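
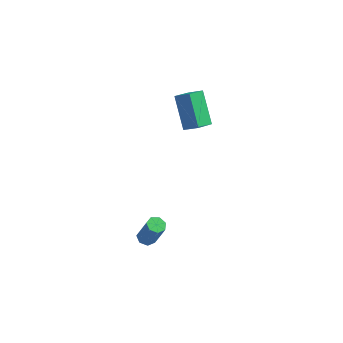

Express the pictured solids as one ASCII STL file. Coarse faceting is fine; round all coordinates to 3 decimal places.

solid 
facet normal -0.432 0.492 0.756
outer loop
vertex -2.101 2.914 3.665
vertex -1.267 2.887 4.159
vertex -1.769 3.976 3.163
endloop
endfacet
facet normal -0.860 0.028 -0.510
outer loop
vertex -0.853 2.933 1.561
vertex -2.101 2.914 3.665
vertex -1.769 3.976 3.163
endloop
endfacet
facet normal -0.433 0.492 0.756
outer loop
vertex -1.769 3.976 3.163
vertex -1.267 2.887 4.159
vertex -0.935 3.949 3.658
endloop
endfacet
facet normal 0.272 0.870 -0.411
outer loop
vertex -0.935 3.949 3.658
vertex -0.853 2.933 1.561
vertex -1.769 3.976 3.163
endloop
endfacet
facet normal -0.272 -0.870 0.411
outer loop
vertex -2.101 2.914 3.665
vertex -0.351 1.844 2.557
vertex -1.267 2.887 4.159
endloop
endfacet
facet normal -0.860 0.028 -0.510
outer loop
vertex -1.185 1.871 2.062
vertex -2.101 2.914 3.665
vertex -0.853 2.933 1.561
endloop
endfacet
facet normal -0.272 -0.870 0.411
outer loop
vertex -1.185 1.871 2.062
vertex -0.351 1.844 2.557
vertex -2.101 2.914 3.665
endloop
endfacet
facet normal 0.860 -0.028 0.510
outer loop
vertex -1.267 2.887 4.159
vertex -0.351 1.844 2.557
vertex -0.935 3.949 3.658
endloop
endfacet
facet normal 0.272 0.870 -0.411
outer loop
vertex -0.019 2.906 2.055
vertex -0.853 2.933 1.561
vertex -0.935 3.949 3.658
endloop
endfacet
facet normal 0.860 -0.028 0.510
outer loop
vertex -0.935 3.949 3.658
vertex -0.351 1.844 2.557
vertex -0.019 2.906 2.055
endloop
endfacet
facet normal 0.432 -0.492 -0.756
outer loop
vertex -0.019 2.906 2.055
vertex -1.185 1.871 2.062
vertex -0.853 2.933 1.561
endloop
endfacet
facet normal 0.432 -0.492 -0.755
outer loop
vertex -0.351 1.844 2.557
vertex -1.185 1.871 2.062
vertex -0.019 2.906 2.055
endloop
endfacet
facet normal -0.377 0.119 -0.919
outer loop
vertex -1.611 -1.99 -4.458
vertex -1.87 -1.546 -4.294
vertex -1.374 -1.588 -4.503
endloop
endfacet
facet normal 0.776 -0.500 -0.384
outer loop
vertex -1.611 -1.99 -4.458
vertex -1.374 -1.588 -4.503
vertex -0.95 -2.198 -2.851
endloop
endfacet
facet normal 0.777 -0.499 -0.384
outer loop
vertex -0.95 -2.198 -2.851
vertex -1.374 -1.588 -4.503
vertex -0.714 -1.796 -2.896
endloop
endfacet
facet normal 0.378 -0.119 0.918
outer loop
vertex -0.95 -2.198 -2.851
vertex -0.714 -1.796 -2.896
vertex -1.21 -1.754 -2.686
endloop
endfacet
facet normal -0.377 0.120 -0.918
outer loop
vertex -1.374 -1.588 -4.503
vertex -1.87 -1.546 -4.294
vertex -1.511 -1.154 -4.39
endloop
endfacet
facet normal 0.879 0.359 -0.314
outer loop
vertex -1.374 -1.588 -4.503
vertex -1.511 -1.154 -4.39
vertex -0.714 -1.796 -2.896
endloop
endfacet
facet normal 0.879 0.360 -0.314
outer loop
vertex -0.714 -1.796 -2.896
vertex -1.511 -1.154 -4.39
vertex -0.851 -1.363 -2.783
endloop
endfacet
facet normal 0.378 -0.120 0.918
outer loop
vertex -0.714 -1.796 -2.896
vertex -0.851 -1.363 -2.783
vertex -1.21 -1.754 -2.686
endloop
endfacet
facet normal -0.376 0.119 -0.919
outer loop
vertex -1.511 -1.154 -4.39
vertex -1.87 -1.546 -4.294
vertex -1.919 -1.015 -4.205
endloop
endfacet
facet normal 0.319 0.948 -0.008
outer loop
vertex -1.511 -1.154 -4.39
vertex -1.919 -1.015 -4.205
vertex -0.851 -1.363 -2.783
endloop
endfacet
facet normal 0.320 0.947 -0.008
outer loop
vertex -0.851 -1.363 -2.783
vertex -1.919 -1.015 -4.205
vertex -1.258 -1.224 -2.598
endloop
endfacet
facet normal 0.377 -0.118 0.919
outer loop
vertex -0.851 -1.363 -2.783
vertex -1.258 -1.224 -2.598
vertex -1.21 -1.754 -2.686
endloop
endfacet
facet normal -0.379 0.119 -0.918
outer loop
vertex -1.919 -1.015 -4.205
vertex -1.87 -1.546 -4.294
vertex -2.289 -1.276 -4.086
endloop
endfacet
facet normal -0.482 0.822 0.305
outer loop
vertex -1.919 -1.015 -4.205
vertex -2.289 -1.276 -4.086
vertex -1.258 -1.224 -2.598
endloop
endfacet
facet normal -0.480 0.823 0.304
outer loop
vertex -1.258 -1.224 -2.598
vertex -2.289 -1.276 -4.086
vertex -1.629 -1.484 -2.479
endloop
endfacet
facet normal 0.377 -0.118 0.918
outer loop
vertex -1.258 -1.224 -2.598
vertex -1.629 -1.484 -2.479
vertex -1.21 -1.754 -2.686
endloop
endfacet
facet normal -0.378 0.121 -0.918
outer loop
vertex -2.289 -1.276 -4.086
vertex -1.87 -1.546 -4.294
vertex -2.345 -1.74 -4.124
endloop
endfacet
facet normal -0.918 0.079 0.387
outer loop
vertex -2.289 -1.276 -4.086
vertex -2.345 -1.74 -4.124
vertex -1.629 -1.484 -2.479
endloop
endfacet
facet normal -0.919 0.077 0.388
outer loop
vertex -1.629 -1.484 -2.479
vertex -2.345 -1.74 -4.124
vertex -1.684 -1.948 -2.517
endloop
endfacet
facet normal 0.377 -0.120 0.919
outer loop
vertex -1.629 -1.484 -2.479
vertex -1.684 -1.948 -2.517
vertex -1.21 -1.754 -2.686
endloop
endfacet
facet normal -0.377 0.118 -0.919
outer loop
vertex -2.345 -1.74 -4.124
vertex -1.87 -1.546 -4.294
vertex -2.043 -2.058 -4.289
endloop
endfacet
facet normal -0.665 -0.725 0.180
outer loop
vertex -2.345 -1.74 -4.124
vertex -2.043 -2.058 -4.289
vertex -1.684 -1.948 -2.517
endloop
endfacet
facet normal -0.665 -0.725 0.180
outer loop
vertex -1.684 -1.948 -2.517
vertex -2.043 -2.058 -4.289
vertex -1.382 -2.266 -2.682
endloop
endfacet
facet normal 0.376 -0.119 0.919
outer loop
vertex -1.684 -1.948 -2.517
vertex -1.382 -2.266 -2.682
vertex -1.21 -1.754 -2.686
endloop
endfacet
facet normal -0.378 0.119 -0.918
outer loop
vertex -2.043 -2.058 -4.289
vertex -1.87 -1.546 -4.294
vertex -1.611 -1.99 -4.458
endloop
endfacet
facet normal 0.090 -0.982 -0.164
outer loop
vertex -2.043 -2.058 -4.289
vertex -1.611 -1.99 -4.458
vertex -1.382 -2.266 -2.682
endloop
endfacet
facet normal 0.090 -0.982 -0.164
outer loop
vertex -1.382 -2.266 -2.682
vertex -1.611 -1.99 -4.458
vertex -0.95 -2.198 -2.851
endloop
endfacet
facet normal 0.378 -0.120 0.918
outer loop
vertex -1.382 -2.266 -2.682
vertex -0.95 -2.198 -2.851
vertex -1.21 -1.754 -2.686
endloop
endfacet

endsolid


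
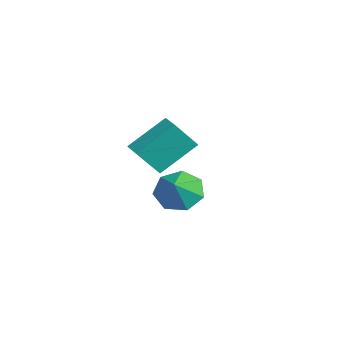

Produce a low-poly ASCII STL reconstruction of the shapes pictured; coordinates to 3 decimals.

solid 
facet normal -0.984 -0.177 -0.025
outer loop
vertex -1.983 -0.385 -0.19
vertex -2.299 1.19 1.067
vertex -2.127 0.591 -1.449
endloop
endfacet
facet normal 0.154 -0.772 -0.616
outer loop
vertex -1.241 0.75 -1.427
vertex -1.983 -0.385 -0.19
vertex -2.127 0.591 -1.449
endloop
endfacet
facet normal -0.984 -0.177 -0.025
outer loop
vertex -2.127 0.591 -1.449
vertex -2.299 1.19 1.067
vertex -2.442 2.166 -0.193
endloop
endfacet
facet normal -0.090 0.610 -0.787
outer loop
vertex -2.442 2.166 -0.193
vertex -1.241 0.75 -1.427
vertex -2.127 0.591 -1.449
endloop
endfacet
facet normal 0.090 -0.610 0.787
outer loop
vertex -1.983 -0.385 -0.19
vertex -1.413 1.349 1.089
vertex -2.299 1.19 1.067
endloop
endfacet
facet normal 0.155 -0.772 -0.616
outer loop
vertex -1.098 -0.226 -0.167
vertex -1.983 -0.385 -0.19
vertex -1.241 0.75 -1.427
endloop
endfacet
facet normal 0.089 -0.610 0.787
outer loop
vertex -1.098 -0.226 -0.167
vertex -1.413 1.349 1.089
vertex -1.983 -0.385 -0.19
endloop
endfacet
facet normal -0.154 0.773 0.616
outer loop
vertex -2.299 1.19 1.067
vertex -1.413 1.349 1.089
vertex -2.442 2.166 -0.193
endloop
endfacet
facet normal -0.089 0.610 -0.787
outer loop
vertex -1.557 2.325 -0.17
vertex -1.241 0.75 -1.427
vertex -2.442 2.166 -0.193
endloop
endfacet
facet normal -0.155 0.772 0.616
outer loop
vertex -2.442 2.166 -0.193
vertex -1.413 1.349 1.089
vertex -1.557 2.325 -0.17
endloop
endfacet
facet normal 0.984 0.177 0.025
outer loop
vertex -1.557 2.325 -0.17
vertex -1.098 -0.226 -0.167
vertex -1.241 0.75 -1.427
endloop
endfacet
facet normal 0.984 0.177 0.025
outer loop
vertex -1.413 1.349 1.089
vertex -1.098 -0.226 -0.167
vertex -1.557 2.325 -0.17
endloop
endfacet
facet normal -0.686 0.303 -0.661
outer loop
vertex 3.758 0.734 -0.909
vertex 3.059 0.573 -0.257
vertex 3.566 1.385 -0.411
endloop
endfacet
facet normal 0.966 0.257 0.036
outer loop
vertex 3.758 0.734 -0.909
vertex 3.566 1.385 -0.411
vertex 3.841 0.227 0.497
endloop
endfacet
facet normal -0.687 0.304 -0.660
outer loop
vertex 3.566 1.385 -0.411
vertex 3.059 0.573 -0.257
vertex 2.992 1.424 0.204
endloop
endfacet
facet normal 0.618 0.571 0.541
outer loop
vertex 3.566 1.385 -0.411
vertex 2.992 1.424 0.204
vertex 3.841 0.227 0.497
endloop
endfacet
facet normal -0.687 0.304 -0.660
outer loop
vertex 2.992 1.424 0.204
vertex 3.059 0.573 -0.257
vertex 2.468 0.822 0.472
endloop
endfacet
facet normal 0.119 0.315 0.941
outer loop
vertex 2.992 1.424 0.204
vertex 2.468 0.822 0.472
vertex 3.841 0.227 0.497
endloop
endfacet
facet normal -0.687 0.304 -0.660
outer loop
vertex 2.468 0.822 0.472
vertex 3.059 0.573 -0.257
vertex 2.389 0.033 0.191
endloop
endfacet
facet normal -0.155 -0.318 0.935
outer loop
vertex 2.468 0.822 0.472
vertex 2.389 0.033 0.191
vertex 3.841 0.227 0.497
endloop
endfacet
facet normal -0.686 0.303 -0.661
outer loop
vertex 2.389 0.033 0.191
vertex 3.059 0.573 -0.257
vertex 2.814 -0.35 -0.426
endloop
endfacet
facet normal 0.002 -0.849 0.528
outer loop
vertex 2.389 0.033 0.191
vertex 2.814 -0.35 -0.426
vertex 3.841 0.227 0.497
endloop
endfacet
facet normal -0.687 0.303 -0.661
outer loop
vertex 2.814 -0.35 -0.426
vertex 3.059 0.573 -0.257
vertex 3.423 -0.038 -0.916
endloop
endfacet
facet normal 0.472 -0.881 0.026
outer loop
vertex 2.814 -0.35 -0.426
vertex 3.423 -0.038 -0.916
vertex 3.841 0.227 0.497
endloop
endfacet
facet normal -0.686 0.304 -0.661
outer loop
vertex 3.423 -0.038 -0.916
vertex 3.059 0.573 -0.257
vertex 3.758 0.734 -0.909
endloop
endfacet
facet normal 0.901 -0.389 -0.193
outer loop
vertex 3.423 -0.038 -0.916
vertex 3.758 0.734 -0.909
vertex 3.841 0.227 0.497
endloop
endfacet

endsolid


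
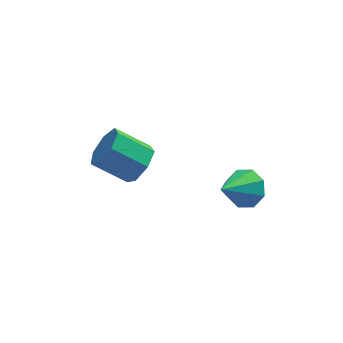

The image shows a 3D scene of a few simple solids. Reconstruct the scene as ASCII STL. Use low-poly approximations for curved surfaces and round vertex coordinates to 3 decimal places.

solid 
facet normal 0.603 0.496 -0.624
outer loop
vertex 3.455 0.809 1.089
vertex 3.127 0.372 0.425
vertex 2.933 1.109 0.823
endloop
endfacet
facet normal -0.170 0.472 0.865
outer loop
vertex 3.455 0.809 1.089
vertex 2.933 1.109 0.823
vertex 2.053 -0.512 1.535
endloop
endfacet
facet normal 0.604 0.496 -0.624
outer loop
vertex 2.933 1.109 0.823
vertex 3.127 0.372 0.425
vertex 2.525 0.977 0.323
endloop
endfacet
facet normal -0.704 0.569 0.425
outer loop
vertex 2.933 1.109 0.823
vertex 2.525 0.977 0.323
vertex 2.053 -0.512 1.535
endloop
endfacet
facet normal 0.604 0.496 -0.624
outer loop
vertex 2.525 0.977 0.323
vertex 3.127 0.372 0.425
vertex 2.47 0.491 -0.117
endloop
endfacet
facet normal -0.970 0.214 -0.115
outer loop
vertex 2.525 0.977 0.323
vertex 2.47 0.491 -0.117
vertex 2.053 -0.512 1.535
endloop
endfacet
facet normal 0.604 0.496 -0.623
outer loop
vertex 2.47 0.491 -0.117
vertex 3.127 0.372 0.425
vertex 2.8 -0.065 -0.24
endloop
endfacet
facet normal -0.812 -0.385 -0.439
outer loop
vertex 2.47 0.491 -0.117
vertex 2.8 -0.065 -0.24
vertex 2.053 -0.512 1.535
endloop
endfacet
facet normal 0.604 0.496 -0.623
outer loop
vertex 2.8 -0.065 -0.24
vertex 3.127 0.372 0.425
vertex 3.322 -0.365 0.027
endloop
endfacet
facet normal -0.322 -0.877 -0.356
outer loop
vertex 2.8 -0.065 -0.24
vertex 3.322 -0.365 0.027
vertex 2.053 -0.512 1.535
endloop
endfacet
facet normal 0.604 0.497 -0.624
outer loop
vertex 3.322 -0.365 0.027
vertex 3.127 0.372 0.425
vertex 3.73 -0.234 0.526
endloop
endfacet
facet normal 0.211 -0.974 0.083
outer loop
vertex 3.322 -0.365 0.027
vertex 3.73 -0.234 0.526
vertex 2.053 -0.512 1.535
endloop
endfacet
facet normal 0.603 0.496 -0.625
outer loop
vertex 3.73 -0.234 0.526
vertex 3.127 0.372 0.425
vertex 3.785 0.253 0.966
endloop
endfacet
facet normal 0.478 -0.618 0.624
outer loop
vertex 3.73 -0.234 0.526
vertex 3.785 0.253 0.966
vertex 2.053 -0.512 1.535
endloop
endfacet
facet normal 0.603 0.496 -0.624
outer loop
vertex 3.785 0.253 0.966
vertex 3.127 0.372 0.425
vertex 3.455 0.809 1.089
endloop
endfacet
facet normal 0.320 -0.020 0.947
outer loop
vertex 3.785 0.253 0.966
vertex 3.455 0.809 1.089
vertex 2.053 -0.512 1.535
endloop
endfacet
facet normal 0.792 -0.250 -0.557
outer loop
vertex -0.076 2.621 1.16
vertex -0.545 1.926 0.806
vertex -0.486 2.783 0.505
endloop
endfacet
facet normal 0.322 0.946 0.032
outer loop
vertex -0.076 2.621 1.16
vertex -0.486 2.783 0.505
vertex -1.366 3.029 2.069
endloop
endfacet
facet normal 0.322 0.946 0.032
outer loop
vertex -1.366 3.029 2.069
vertex -0.486 2.783 0.505
vertex -1.776 3.191 1.413
endloop
endfacet
facet normal -0.792 0.250 0.557
outer loop
vertex -1.366 3.029 2.069
vertex -1.776 3.191 1.413
vertex -1.835 2.334 1.714
endloop
endfacet
facet normal 0.792 -0.250 -0.557
outer loop
vertex -0.486 2.783 0.505
vertex -0.545 1.926 0.806
vertex -0.94 2.3 0.076
endloop
endfacet
facet normal -0.205 0.751 -0.628
outer loop
vertex -0.486 2.783 0.505
vertex -0.94 2.3 0.076
vertex -1.776 3.191 1.413
endloop
endfacet
facet normal -0.205 0.750 -0.628
outer loop
vertex -1.776 3.191 1.413
vertex -0.94 2.3 0.076
vertex -2.231 2.708 0.985
endloop
endfacet
facet normal -0.791 0.251 0.558
outer loop
vertex -1.776 3.191 1.413
vertex -2.231 2.708 0.985
vertex -1.835 2.334 1.714
endloop
endfacet
facet normal 0.792 -0.251 -0.557
outer loop
vertex -0.94 2.3 0.076
vertex -0.545 1.926 0.806
vertex -1.097 1.535 0.197
endloop
endfacet
facet normal -0.578 -0.010 -0.816
outer loop
vertex -0.94 2.3 0.076
vertex -1.097 1.535 0.197
vertex -2.231 2.708 0.985
endloop
endfacet
facet normal -0.578 -0.010 -0.816
outer loop
vertex -2.231 2.708 0.985
vertex -1.097 1.535 0.197
vertex -2.387 1.943 1.105
endloop
endfacet
facet normal -0.792 0.249 0.558
outer loop
vertex -2.231 2.708 0.985
vertex -2.387 1.943 1.105
vertex -1.835 2.334 1.714
endloop
endfacet
facet normal 0.792 -0.250 -0.557
outer loop
vertex -1.097 1.535 0.197
vertex -0.545 1.926 0.806
vertex -0.838 1.065 0.776
endloop
endfacet
facet normal -0.515 -0.763 -0.389
outer loop
vertex -1.097 1.535 0.197
vertex -0.838 1.065 0.776
vertex -2.387 1.943 1.105
endloop
endfacet
facet normal -0.515 -0.763 -0.389
outer loop
vertex -2.387 1.943 1.105
vertex -0.838 1.065 0.776
vertex -2.128 1.473 1.684
endloop
endfacet
facet normal -0.792 0.250 0.557
outer loop
vertex -2.387 1.943 1.105
vertex -2.128 1.473 1.684
vertex -1.835 2.334 1.714
endloop
endfacet
facet normal 0.792 -0.250 -0.557
outer loop
vertex -0.838 1.065 0.776
vertex -0.545 1.926 0.806
vertex -0.358 1.243 1.378
endloop
endfacet
facet normal -0.065 -0.942 0.330
outer loop
vertex -0.838 1.065 0.776
vertex -0.358 1.243 1.378
vertex -2.128 1.473 1.684
endloop
endfacet
facet normal -0.065 -0.942 0.330
outer loop
vertex -2.128 1.473 1.684
vertex -0.358 1.243 1.378
vertex -1.649 1.651 2.286
endloop
endfacet
facet normal -0.792 0.250 0.556
outer loop
vertex -2.128 1.473 1.684
vertex -1.649 1.651 2.286
vertex -1.835 2.334 1.714
endloop
endfacet
facet normal 0.792 -0.250 -0.557
outer loop
vertex -0.358 1.243 1.378
vertex -0.545 1.926 0.806
vertex -0.019 1.936 1.549
endloop
endfacet
facet normal 0.434 -0.410 0.802
outer loop
vertex -0.358 1.243 1.378
vertex -0.019 1.936 1.549
vertex -1.649 1.651 2.286
endloop
endfacet
facet normal 0.434 -0.411 0.802
outer loop
vertex -1.649 1.651 2.286
vertex -0.019 1.936 1.549
vertex -1.31 2.343 2.457
endloop
endfacet
facet normal -0.792 0.250 0.557
outer loop
vertex -1.649 1.651 2.286
vertex -1.31 2.343 2.457
vertex -1.835 2.334 1.714
endloop
endfacet
facet normal 0.792 -0.251 -0.557
outer loop
vertex -0.019 1.936 1.549
vertex -0.545 1.926 0.806
vertex -0.076 2.621 1.16
endloop
endfacet
facet normal 0.606 0.430 0.669
outer loop
vertex -0.019 1.936 1.549
vertex -0.076 2.621 1.16
vertex -1.31 2.343 2.457
endloop
endfacet
facet normal 0.607 0.428 0.669
outer loop
vertex -1.31 2.343 2.457
vertex -0.076 2.621 1.16
vertex -1.366 3.029 2.069
endloop
endfacet
facet normal -0.792 0.250 0.557
outer loop
vertex -1.31 2.343 2.457
vertex -1.366 3.029 2.069
vertex -1.835 2.334 1.714
endloop
endfacet

endsolid


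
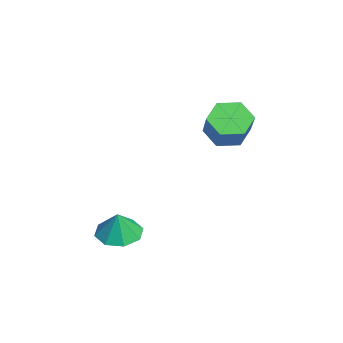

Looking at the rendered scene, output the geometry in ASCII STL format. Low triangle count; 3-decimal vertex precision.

solid 
facet normal -0.700 -0.053 -0.713
outer loop
vertex -0.78 3.009 0.979
vertex -1.433 3.463 1.586
vertex -0.854 4.006 0.977
endloop
endfacet
facet normal 0.711 0.051 -0.702
outer loop
vertex -0.78 3.009 0.979
vertex -0.854 4.006 0.977
vertex 0.465 3.103 2.247
endloop
endfacet
facet normal 0.711 0.052 -0.701
outer loop
vertex 0.465 3.103 2.247
vertex -0.854 4.006 0.977
vertex 0.391 4.1 2.246
endloop
endfacet
facet normal 0.700 0.053 0.712
outer loop
vertex 0.465 3.103 2.247
vertex 0.391 4.1 2.246
vertex -0.187 3.557 2.854
endloop
endfacet
facet normal -0.700 -0.053 -0.712
outer loop
vertex -0.854 4.006 0.977
vertex -1.433 3.463 1.586
vertex -1.506 4.46 1.584
endloop
endfacet
facet normal 0.292 0.889 -0.352
outer loop
vertex -0.854 4.006 0.977
vertex -1.506 4.46 1.584
vertex 0.391 4.1 2.246
endloop
endfacet
facet normal 0.292 0.889 -0.352
outer loop
vertex 0.391 4.1 2.246
vertex -1.506 4.46 1.584
vertex -0.261 4.554 2.853
endloop
endfacet
facet normal 0.700 0.053 0.712
outer loop
vertex 0.391 4.1 2.246
vertex -0.261 4.554 2.853
vertex -0.187 3.557 2.854
endloop
endfacet
facet normal -0.700 -0.053 -0.712
outer loop
vertex -1.506 4.46 1.584
vertex -1.433 3.463 1.586
vertex -2.085 3.917 2.193
endloop
endfacet
facet normal -0.419 0.838 0.349
outer loop
vertex -1.506 4.46 1.584
vertex -2.085 3.917 2.193
vertex -0.261 4.554 2.853
endloop
endfacet
facet normal -0.419 0.838 0.349
outer loop
vertex -0.261 4.554 2.853
vertex -2.085 3.917 2.193
vertex -0.84 4.011 3.461
endloop
endfacet
facet normal 0.699 0.053 0.713
outer loop
vertex -0.261 4.554 2.853
vertex -0.84 4.011 3.461
vertex -0.187 3.557 2.854
endloop
endfacet
facet normal -0.700 -0.053 -0.712
outer loop
vertex -2.085 3.917 2.193
vertex -1.433 3.463 1.586
vertex -2.011 2.92 2.194
endloop
endfacet
facet normal -0.711 -0.052 0.702
outer loop
vertex -2.085 3.917 2.193
vertex -2.011 2.92 2.194
vertex -0.84 4.011 3.461
endloop
endfacet
facet normal -0.711 -0.051 0.701
outer loop
vertex -0.84 4.011 3.461
vertex -2.011 2.92 2.194
vertex -0.766 3.014 3.463
endloop
endfacet
facet normal 0.700 0.053 0.713
outer loop
vertex -0.84 4.011 3.461
vertex -0.766 3.014 3.463
vertex -0.187 3.557 2.854
endloop
endfacet
facet normal -0.700 -0.053 -0.712
outer loop
vertex -2.011 2.92 2.194
vertex -1.433 3.463 1.586
vertex -1.359 2.466 1.587
endloop
endfacet
facet normal -0.292 -0.889 0.352
outer loop
vertex -2.011 2.92 2.194
vertex -1.359 2.466 1.587
vertex -0.766 3.014 3.463
endloop
endfacet
facet normal -0.292 -0.889 0.352
outer loop
vertex -0.766 3.014 3.463
vertex -1.359 2.466 1.587
vertex -0.114 2.56 2.856
endloop
endfacet
facet normal 0.700 0.053 0.712
outer loop
vertex -0.766 3.014 3.463
vertex -0.114 2.56 2.856
vertex -0.187 3.557 2.854
endloop
endfacet
facet normal -0.699 -0.053 -0.713
outer loop
vertex -1.359 2.466 1.587
vertex -1.433 3.463 1.586
vertex -0.78 3.009 0.979
endloop
endfacet
facet normal 0.419 -0.838 -0.349
outer loop
vertex -1.359 2.466 1.587
vertex -0.78 3.009 0.979
vertex -0.114 2.56 2.856
endloop
endfacet
facet normal 0.419 -0.838 -0.349
outer loop
vertex -0.114 2.56 2.856
vertex -0.78 3.009 0.979
vertex 0.465 3.103 2.247
endloop
endfacet
facet normal 0.700 0.053 0.712
outer loop
vertex -0.114 2.56 2.856
vertex 0.465 3.103 2.247
vertex -0.187 3.557 2.854
endloop
endfacet
facet normal -0.296 0.034 -0.955
outer loop
vertex 4.25 -0.147 -1.697
vertex 3.732 -0.968 -1.566
vertex 3.547 -0.01 -1.474
endloop
endfacet
facet normal 0.322 0.780 0.536
outer loop
vertex 4.25 -0.147 -1.697
vertex 3.547 -0.01 -1.474
vertex 4.108 -1.012 -0.354
endloop
endfacet
facet normal -0.296 0.034 -0.954
outer loop
vertex 3.547 -0.01 -1.474
vertex 3.732 -0.968 -1.566
vertex 2.953 -0.435 -1.305
endloop
endfacet
facet normal -0.262 0.650 0.713
outer loop
vertex 3.547 -0.01 -1.474
vertex 2.953 -0.435 -1.305
vertex 4.108 -1.012 -0.354
endloop
endfacet
facet normal -0.296 0.035 -0.955
outer loop
vertex 2.953 -0.435 -1.305
vertex 3.732 -0.968 -1.566
vertex 2.814 -1.172 -1.289
endloop
endfacet
facet normal -0.591 0.129 0.796
outer loop
vertex 2.953 -0.435 -1.305
vertex 2.814 -1.172 -1.289
vertex 4.108 -1.012 -0.354
endloop
endfacet
facet normal -0.296 0.034 -0.955
outer loop
vertex 2.814 -1.172 -1.289
vertex 3.732 -0.968 -1.566
vertex 3.214 -1.79 -1.435
endloop
endfacet
facet normal -0.474 -0.481 0.738
outer loop
vertex 2.814 -1.172 -1.289
vertex 3.214 -1.79 -1.435
vertex 4.108 -1.012 -0.354
endloop
endfacet
facet normal -0.296 0.034 -0.955
outer loop
vertex 3.214 -1.79 -1.435
vertex 3.732 -0.968 -1.566
vertex 3.917 -1.926 -1.658
endloop
endfacet
facet normal 0.023 -0.820 0.572
outer loop
vertex 3.214 -1.79 -1.435
vertex 3.917 -1.926 -1.658
vertex 4.108 -1.012 -0.354
endloop
endfacet
facet normal -0.296 0.035 -0.955
outer loop
vertex 3.917 -1.926 -1.658
vertex 3.732 -0.968 -1.566
vertex 4.512 -1.501 -1.827
endloop
endfacet
facet normal 0.606 -0.691 0.395
outer loop
vertex 3.917 -1.926 -1.658
vertex 4.512 -1.501 -1.827
vertex 4.108 -1.012 -0.354
endloop
endfacet
facet normal -0.296 0.035 -0.955
outer loop
vertex 4.512 -1.501 -1.827
vertex 3.732 -0.968 -1.566
vertex 4.65 -0.764 -1.843
endloop
endfacet
facet normal 0.935 -0.168 0.312
outer loop
vertex 4.512 -1.501 -1.827
vertex 4.65 -0.764 -1.843
vertex 4.108 -1.012 -0.354
endloop
endfacet
facet normal -0.296 0.034 -0.955
outer loop
vertex 4.65 -0.764 -1.843
vertex 3.732 -0.968 -1.566
vertex 4.25 -0.147 -1.697
endloop
endfacet
facet normal 0.817 0.442 0.371
outer loop
vertex 4.65 -0.764 -1.843
vertex 4.25 -0.147 -1.697
vertex 4.108 -1.012 -0.354
endloop
endfacet

endsolid


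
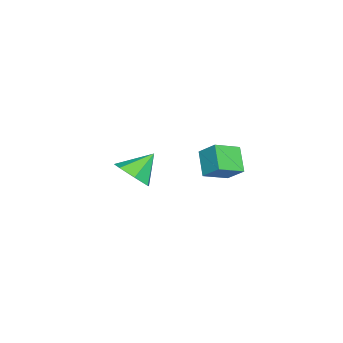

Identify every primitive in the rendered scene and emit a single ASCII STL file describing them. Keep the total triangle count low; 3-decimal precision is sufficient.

solid 
facet normal -0.697 0.613 -0.372
outer loop
vertex 0.48 2.32 2.067
vertex 0.799 3.141 2.822
vertex 1.387 2.801 1.16
endloop
endfacet
facet normal -0.276 -0.707 -0.651
outer loop
vertex 2.321 1.979 1.658
vertex 0.48 2.32 2.067
vertex 1.387 2.801 1.16
endloop
endfacet
facet normal -0.697 0.614 -0.372
outer loop
vertex 1.387 2.801 1.16
vertex 0.799 3.141 2.822
vertex 1.707 3.622 1.915
endloop
endfacet
facet normal 0.662 0.351 -0.662
outer loop
vertex 1.707 3.622 1.915
vertex 2.321 1.979 1.658
vertex 1.387 2.801 1.16
endloop
endfacet
facet normal -0.662 -0.351 0.662
outer loop
vertex 0.48 2.32 2.067
vertex 1.733 2.319 3.32
vertex 0.799 3.141 2.822
endloop
endfacet
facet normal -0.276 -0.707 -0.651
outer loop
vertex 1.413 1.498 2.565
vertex 0.48 2.32 2.067
vertex 2.321 1.979 1.658
endloop
endfacet
facet normal -0.662 -0.351 0.662
outer loop
vertex 1.413 1.498 2.565
vertex 1.733 2.319 3.32
vertex 0.48 2.32 2.067
endloop
endfacet
facet normal 0.275 0.707 0.651
outer loop
vertex 0.799 3.141 2.822
vertex 1.733 2.319 3.32
vertex 1.707 3.622 1.915
endloop
endfacet
facet normal 0.662 0.351 -0.662
outer loop
vertex 2.64 2.8 2.413
vertex 2.321 1.979 1.658
vertex 1.707 3.622 1.915
endloop
endfacet
facet normal 0.276 0.707 0.651
outer loop
vertex 1.707 3.622 1.915
vertex 1.733 2.319 3.32
vertex 2.64 2.8 2.413
endloop
endfacet
facet normal 0.697 -0.613 0.372
outer loop
vertex 2.64 2.8 2.413
vertex 1.413 1.498 2.565
vertex 2.321 1.979 1.658
endloop
endfacet
facet normal 0.697 -0.613 0.372
outer loop
vertex 1.733 2.319 3.32
vertex 1.413 1.498 2.565
vertex 2.64 2.8 2.413
endloop
endfacet
facet normal 0.583 -0.457 -0.672
outer loop
vertex -1.47 -3.236 -0.981
vertex -2.078 -2.86 -1.764
vertex -1.222 -2.418 -1.322
endloop
endfacet
facet normal 0.364 0.262 0.894
outer loop
vertex -1.47 -3.236 -0.981
vertex -1.222 -2.418 -1.322
vertex -3.022 -2.12 -0.676
endloop
endfacet
facet normal 0.583 -0.457 -0.672
outer loop
vertex -1.222 -2.418 -1.322
vertex -2.078 -2.86 -1.764
vertex -1.618 -1.933 -1.995
endloop
endfacet
facet normal 0.297 0.849 0.437
outer loop
vertex -1.222 -2.418 -1.322
vertex -1.618 -1.933 -1.995
vertex -3.022 -2.12 -0.676
endloop
endfacet
facet normal 0.583 -0.457 -0.672
outer loop
vertex -1.618 -1.933 -1.995
vertex -2.078 -2.86 -1.764
vertex -2.361 -2.146 -2.495
endloop
endfacet
facet normal -0.216 0.972 -0.093
outer loop
vertex -1.618 -1.933 -1.995
vertex -2.361 -2.146 -2.495
vertex -3.022 -2.12 -0.676
endloop
endfacet
facet normal 0.583 -0.457 -0.672
outer loop
vertex -2.361 -2.146 -2.495
vertex -2.078 -2.86 -1.764
vertex -2.89 -2.897 -2.444
endloop
endfacet
facet normal -0.790 0.537 -0.295
outer loop
vertex -2.361 -2.146 -2.495
vertex -2.89 -2.897 -2.444
vertex -3.022 -2.12 -0.676
endloop
endfacet
facet normal 0.583 -0.457 -0.671
outer loop
vertex -2.89 -2.897 -2.444
vertex -2.078 -2.86 -1.764
vertex -2.808 -3.619 -1.881
endloop
endfacet
facet normal -0.992 -0.127 -0.018
outer loop
vertex -2.89 -2.897 -2.444
vertex -2.808 -3.619 -1.881
vertex -3.022 -2.12 -0.676
endloop
endfacet
facet normal 0.583 -0.457 -0.672
outer loop
vertex -2.808 -3.619 -1.881
vertex -2.078 -2.86 -1.764
vertex -2.176 -3.771 -1.23
endloop
endfacet
facet normal -0.670 -0.521 0.529
outer loop
vertex -2.808 -3.619 -1.881
vertex -2.176 -3.771 -1.23
vertex -3.022 -2.12 -0.676
endloop
endfacet
facet normal 0.583 -0.457 -0.672
outer loop
vertex -2.176 -3.771 -1.23
vertex -2.078 -2.86 -1.764
vertex -1.47 -3.236 -0.981
endloop
endfacet
facet normal -0.066 -0.348 0.935
outer loop
vertex -2.176 -3.771 -1.23
vertex -1.47 -3.236 -0.981
vertex -3.022 -2.12 -0.676
endloop
endfacet

endsolid


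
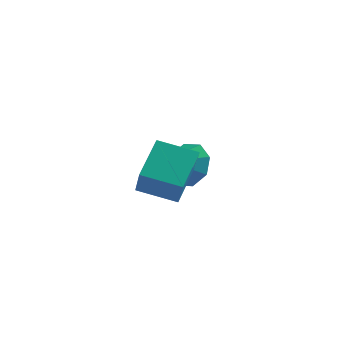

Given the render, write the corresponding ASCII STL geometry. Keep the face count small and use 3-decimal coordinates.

solid 
facet normal 0.393 0.784 -0.480
outer loop
vertex -1.955 3.591 0.183
vertex -2.795 3.66 -0.392
vertex -2.496 4.056 0.5
endloop
endfacet
facet normal 0.259 -0.320 0.911
outer loop
vertex -1.955 3.591 0.183
vertex -2.496 4.056 0.5
vertex -3.305 2.64 0.232
endloop
endfacet
facet normal 0.391 0.785 -0.480
outer loop
vertex -2.496 4.056 0.5
vertex -2.795 3.66 -0.392
vertex -3.213 4.288 0.295
endloop
endfacet
facet normal -0.281 -0.021 0.959
outer loop
vertex -2.496 4.056 0.5
vertex -3.213 4.288 0.295
vertex -3.305 2.64 0.232
endloop
endfacet
facet normal 0.392 0.785 -0.479
outer loop
vertex -3.213 4.288 0.295
vertex -2.795 3.66 -0.392
vertex -3.685 4.153 -0.312
endloop
endfacet
facet normal -0.791 0.021 0.611
outer loop
vertex -3.213 4.288 0.295
vertex -3.685 4.153 -0.312
vertex -3.305 2.64 0.232
endloop
endfacet
facet normal 0.392 0.785 -0.479
outer loop
vertex -3.685 4.153 -0.312
vertex -2.795 3.66 -0.392
vertex -3.635 3.729 -0.966
endloop
endfacet
facet normal -0.973 -0.220 0.068
outer loop
vertex -3.685 4.153 -0.312
vertex -3.635 3.729 -0.966
vertex -3.305 2.64 0.232
endloop
endfacet
facet normal 0.392 0.785 -0.480
outer loop
vertex -3.635 3.729 -0.966
vertex -2.795 3.66 -0.392
vertex -3.094 3.265 -1.283
endloop
endfacet
facet normal -0.719 -0.601 -0.348
outer loop
vertex -3.635 3.729 -0.966
vertex -3.094 3.265 -1.283
vertex -3.305 2.64 0.232
endloop
endfacet
facet normal 0.392 0.785 -0.480
outer loop
vertex -3.094 3.265 -1.283
vertex -2.795 3.66 -0.392
vertex -2.377 3.032 -1.078
endloop
endfacet
facet normal -0.179 -0.900 -0.396
outer loop
vertex -3.094 3.265 -1.283
vertex -2.377 3.032 -1.078
vertex -3.305 2.64 0.232
endloop
endfacet
facet normal 0.393 0.785 -0.479
outer loop
vertex -2.377 3.032 -1.078
vertex -2.795 3.66 -0.392
vertex -1.906 3.167 -0.471
endloop
endfacet
facet normal 0.331 -0.942 -0.047
outer loop
vertex -2.377 3.032 -1.078
vertex -1.906 3.167 -0.471
vertex -3.305 2.64 0.232
endloop
endfacet
facet normal 0.393 0.785 -0.479
outer loop
vertex -1.906 3.167 -0.471
vertex -2.795 3.66 -0.392
vertex -1.955 3.591 0.183
endloop
endfacet
facet normal 0.513 -0.702 0.494
outer loop
vertex -1.906 3.167 -0.471
vertex -1.955 3.591 0.183
vertex -3.305 2.64 0.232
endloop
endfacet
facet normal -0.324 0.545 -0.773
outer loop
vertex -2.991 0.86 1.327
vertex -1.563 1.118 0.91
vertex -3.023 -0.535 0.357
endloop
endfacet
facet normal -0.946 -0.171 0.277
outer loop
vertex -2.497 -1.418 1.61
vertex -2.991 0.86 1.327
vertex -3.023 -0.535 0.357
endloop
endfacet
facet normal -0.324 0.545 -0.774
outer loop
vertex -3.023 -0.535 0.357
vertex -1.563 1.118 0.91
vertex -1.594 -0.278 -0.06
endloop
endfacet
facet normal -0.019 -0.821 -0.571
outer loop
vertex -1.594 -0.278 -0.06
vertex -2.497 -1.418 1.61
vertex -3.023 -0.535 0.357
endloop
endfacet
facet normal 0.018 0.821 0.571
outer loop
vertex -2.991 0.86 1.327
vertex -1.037 0.235 2.163
vertex -1.563 1.118 0.91
endloop
endfacet
facet normal -0.946 -0.171 0.276
outer loop
vertex -2.466 -0.022 2.58
vertex -2.991 0.86 1.327
vertex -2.497 -1.418 1.61
endloop
endfacet
facet normal 0.019 0.821 0.570
outer loop
vertex -2.466 -0.022 2.58
vertex -1.037 0.235 2.163
vertex -2.991 0.86 1.327
endloop
endfacet
facet normal 0.946 0.171 -0.276
outer loop
vertex -1.563 1.118 0.91
vertex -1.037 0.235 2.163
vertex -1.594 -0.278 -0.06
endloop
endfacet
facet normal -0.018 -0.821 -0.570
outer loop
vertex -1.069 -1.16 1.193
vertex -2.497 -1.418 1.61
vertex -1.594 -0.278 -0.06
endloop
endfacet
facet normal 0.946 0.170 -0.276
outer loop
vertex -1.594 -0.278 -0.06
vertex -1.037 0.235 2.163
vertex -1.069 -1.16 1.193
endloop
endfacet
facet normal 0.324 -0.545 0.773
outer loop
vertex -1.069 -1.16 1.193
vertex -2.466 -0.022 2.58
vertex -2.497 -1.418 1.61
endloop
endfacet
facet normal 0.324 -0.545 0.773
outer loop
vertex -1.037 0.235 2.163
vertex -2.466 -0.022 2.58
vertex -1.069 -1.16 1.193
endloop
endfacet

endsolid


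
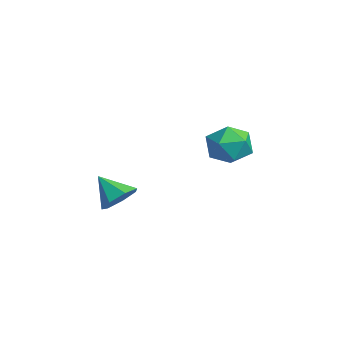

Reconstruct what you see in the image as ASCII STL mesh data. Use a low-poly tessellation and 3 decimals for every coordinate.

solid 
facet normal -0.415 0.347 0.841
outer loop
vertex 0.494 4.773 -1.16
vertex -0.245 3.968 -1.192
vertex 0.702 3.821 -0.664
endloop
endfacet
facet normal 0.284 0.491 0.824
outer loop
vertex 0.494 4.773 -1.16
vertex 0.702 3.821 -0.664
vertex 1.488 4.323 -1.234
endloop
endfacet
facet normal 0.415 0.878 0.238
outer loop
vertex 0.494 4.773 -1.16
vertex 1.488 4.323 -1.234
vertex 1.027 4.78 -2.115
endloop
endfacet
facet normal -0.203 0.974 -0.106
outer loop
vertex 0.494 4.773 -1.16
vertex 1.027 4.78 -2.115
vertex -0.044 4.56 -2.088
endloop
endfacet
facet normal -0.715 0.646 0.266
outer loop
vertex 0.494 4.773 -1.16
vertex -0.044 4.56 -2.088
vertex -0.245 3.968 -1.192
endloop
endfacet
facet normal 0.634 -0.128 0.762
outer loop
vertex 1.488 4.323 -1.234
vertex 0.702 3.821 -0.664
vertex 1.364 3.24 -1.312
endloop
endfacet
facet normal -0.496 -0.359 0.790
outer loop
vertex 0.702 3.821 -0.664
vertex -0.245 3.968 -1.192
vertex 0.293 3.02 -1.285
endloop
endfacet
facet normal -0.983 0.123 -0.139
outer loop
vertex -0.245 3.968 -1.192
vertex -0.044 4.56 -2.088
vertex -0.168 3.477 -2.166
endloop
endfacet
facet normal -0.153 0.653 -0.742
outer loop
vertex -0.044 4.56 -2.088
vertex 1.027 4.78 -2.115
vertex 0.618 3.979 -2.736
endloop
endfacet
facet normal 0.847 0.499 -0.184
outer loop
vertex 1.027 4.78 -2.115
vertex 1.488 4.323 -1.234
vertex 1.565 3.832 -2.208
endloop
endfacet
facet normal 0.203 -0.974 0.106
outer loop
vertex 0.826 3.027 -2.24
vertex 1.364 3.24 -1.312
vertex 0.293 3.02 -1.285
endloop
endfacet
facet normal -0.415 -0.878 -0.238
outer loop
vertex 0.826 3.027 -2.24
vertex 0.293 3.02 -1.285
vertex -0.168 3.477 -2.166
endloop
endfacet
facet normal -0.284 -0.491 -0.824
outer loop
vertex 0.826 3.027 -2.24
vertex -0.168 3.477 -2.166
vertex 0.618 3.979 -2.736
endloop
endfacet
facet normal 0.415 -0.347 -0.841
outer loop
vertex 0.826 3.027 -2.24
vertex 0.618 3.979 -2.736
vertex 1.565 3.832 -2.208
endloop
endfacet
facet normal 0.715 -0.646 -0.266
outer loop
vertex 0.826 3.027 -2.24
vertex 1.565 3.832 -2.208
vertex 1.364 3.24 -1.312
endloop
endfacet
facet normal 0.153 -0.653 0.742
outer loop
vertex 0.293 3.02 -1.285
vertex 1.364 3.24 -1.312
vertex 0.702 3.821 -0.664
endloop
endfacet
facet normal -0.847 -0.499 0.184
outer loop
vertex -0.168 3.477 -2.166
vertex 0.293 3.02 -1.285
vertex -0.245 3.968 -1.192
endloop
endfacet
facet normal -0.634 0.128 -0.762
outer loop
vertex 0.618 3.979 -2.736
vertex -0.168 3.477 -2.166
vertex -0.044 4.56 -2.088
endloop
endfacet
facet normal 0.496 0.359 -0.790
outer loop
vertex 1.565 3.832 -2.208
vertex 0.618 3.979 -2.736
vertex 1.027 4.78 -2.115
endloop
endfacet
facet normal 0.983 -0.123 0.139
outer loop
vertex 1.364 3.24 -1.312
vertex 1.565 3.832 -2.208
vertex 1.488 4.323 -1.234
endloop
endfacet
facet normal 0.572 0.458 -0.680
outer loop
vertex 3.04 -1.658 -3.291
vertex 2.395 -1.078 -3.443
vertex 3.051 -1.029 -2.858
endloop
endfacet
facet normal 0.444 -0.513 0.734
outer loop
vertex 3.04 -1.658 -3.291
vertex 3.051 -1.029 -2.858
vertex 1.565 -1.742 -2.457
endloop
endfacet
facet normal 0.572 0.459 -0.680
outer loop
vertex 3.051 -1.029 -2.858
vertex 2.395 -1.078 -3.443
vertex 2.568 -0.437 -2.865
endloop
endfacet
facet normal 0.184 0.162 0.970
outer loop
vertex 3.051 -1.029 -2.858
vertex 2.568 -0.437 -2.865
vertex 1.565 -1.742 -2.457
endloop
endfacet
facet normal 0.573 0.458 -0.679
outer loop
vertex 2.568 -0.437 -2.865
vertex 2.395 -1.078 -3.443
vertex 1.956 -0.328 -3.308
endloop
endfacet
facet normal -0.423 0.550 0.720
outer loop
vertex 2.568 -0.437 -2.865
vertex 1.956 -0.328 -3.308
vertex 1.565 -1.742 -2.457
endloop
endfacet
facet normal 0.573 0.458 -0.680
outer loop
vertex 1.956 -0.328 -3.308
vertex 2.395 -1.078 -3.443
vertex 1.674 -0.783 -3.852
endloop
endfacet
facet normal -0.917 0.359 0.175
outer loop
vertex 1.956 -0.328 -3.308
vertex 1.674 -0.783 -3.852
vertex 1.565 -1.742 -2.457
endloop
endfacet
facet normal 0.573 0.458 -0.680
outer loop
vertex 1.674 -0.783 -3.852
vertex 2.395 -1.078 -3.443
vertex 1.936 -1.461 -4.088
endloop
endfacet
facet normal -0.928 -0.269 -0.257
outer loop
vertex 1.674 -0.783 -3.852
vertex 1.936 -1.461 -4.088
vertex 1.565 -1.742 -2.457
endloop
endfacet
facet normal 0.573 0.458 -0.680
outer loop
vertex 1.936 -1.461 -4.088
vertex 2.395 -1.078 -3.443
vertex 2.543 -1.85 -3.838
endloop
endfacet
facet normal -0.447 -0.859 -0.250
outer loop
vertex 1.936 -1.461 -4.088
vertex 2.543 -1.85 -3.838
vertex 1.565 -1.742 -2.457
endloop
endfacet
facet normal 0.572 0.458 -0.681
outer loop
vertex 2.543 -1.85 -3.838
vertex 2.395 -1.078 -3.443
vertex 3.04 -1.658 -3.291
endloop
endfacet
facet normal 0.163 -0.968 0.191
outer loop
vertex 2.543 -1.85 -3.838
vertex 3.04 -1.658 -3.291
vertex 1.565 -1.742 -2.457
endloop
endfacet

endsolid


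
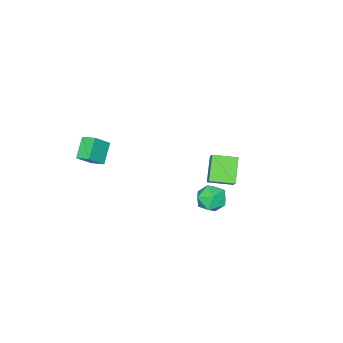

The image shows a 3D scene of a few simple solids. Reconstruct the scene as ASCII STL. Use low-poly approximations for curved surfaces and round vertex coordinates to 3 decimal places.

solid 
facet normal -0.699 0.157 -0.698
outer loop
vertex 2.253 -3.668 3.231
vertex 2.139 -2.858 3.528
vertex 3.195 -3.226 2.387
endloop
endfacet
facet normal 0.131 -0.931 -0.342
outer loop
vertex 4.061 -3.422 3.252
vertex 2.253 -3.668 3.231
vertex 3.195 -3.226 2.387
endloop
endfacet
facet normal -0.699 0.157 -0.698
outer loop
vertex 3.195 -3.226 2.387
vertex 2.139 -2.858 3.528
vertex 3.081 -2.416 2.684
endloop
endfacet
facet normal 0.703 0.330 -0.630
outer loop
vertex 3.081 -2.416 2.684
vertex 4.061 -3.422 3.252
vertex 3.195 -3.226 2.387
endloop
endfacet
facet normal -0.703 -0.330 0.630
outer loop
vertex 2.253 -3.668 3.231
vertex 3.005 -3.054 4.393
vertex 2.139 -2.858 3.528
endloop
endfacet
facet normal 0.131 -0.931 -0.342
outer loop
vertex 3.119 -3.864 4.096
vertex 2.253 -3.668 3.231
vertex 4.061 -3.422 3.252
endloop
endfacet
facet normal -0.703 -0.330 0.630
outer loop
vertex 3.119 -3.864 4.096
vertex 3.005 -3.054 4.393
vertex 2.253 -3.668 3.231
endloop
endfacet
facet normal -0.131 0.931 0.342
outer loop
vertex 2.139 -2.858 3.528
vertex 3.005 -3.054 4.393
vertex 3.081 -2.416 2.684
endloop
endfacet
facet normal 0.703 0.330 -0.630
outer loop
vertex 3.947 -2.612 3.549
vertex 4.061 -3.422 3.252
vertex 3.081 -2.416 2.684
endloop
endfacet
facet normal -0.131 0.931 0.342
outer loop
vertex 3.081 -2.416 2.684
vertex 3.005 -3.054 4.393
vertex 3.947 -2.612 3.549
endloop
endfacet
facet normal 0.699 -0.157 0.698
outer loop
vertex 3.947 -2.612 3.549
vertex 3.119 -3.864 4.096
vertex 4.061 -3.422 3.252
endloop
endfacet
facet normal 0.699 -0.157 0.698
outer loop
vertex 3.005 -3.054 4.393
vertex 3.119 -3.864 4.096
vertex 3.947 -2.612 3.549
endloop
endfacet
facet normal -0.644 0.750 -0.150
outer loop
vertex -4.654 0.003 -0.66
vertex -4.227 0.509 0.036
vertex -3.607 0.676 -1.789
endloop
endfacet
facet normal -0.444 -0.526 -0.725
outer loop
vertex -2.693 -0.389 -1.576
vertex -4.654 0.003 -0.66
vertex -3.607 0.676 -1.789
endloop
endfacet
facet normal -0.644 0.750 -0.150
outer loop
vertex -3.607 0.676 -1.789
vertex -4.227 0.509 0.036
vertex -3.181 1.181 -1.094
endloop
endfacet
facet normal 0.623 0.400 -0.672
outer loop
vertex -3.181 1.181 -1.094
vertex -2.693 -0.389 -1.576
vertex -3.607 0.676 -1.789
endloop
endfacet
facet normal -0.623 -0.400 0.673
outer loop
vertex -4.654 0.003 -0.66
vertex -3.313 -0.556 0.249
vertex -4.227 0.509 0.036
endloop
endfacet
facet normal -0.444 -0.527 -0.724
outer loop
vertex -3.739 -1.061 -0.446
vertex -4.654 0.003 -0.66
vertex -2.693 -0.389 -1.576
endloop
endfacet
facet normal -0.623 -0.400 0.672
outer loop
vertex -3.739 -1.061 -0.446
vertex -3.313 -0.556 0.249
vertex -4.654 0.003 -0.66
endloop
endfacet
facet normal 0.445 0.526 0.725
outer loop
vertex -4.227 0.509 0.036
vertex -3.313 -0.556 0.249
vertex -3.181 1.181 -1.094
endloop
endfacet
facet normal 0.622 0.400 -0.673
outer loop
vertex -2.266 0.117 -0.88
vertex -2.693 -0.389 -1.576
vertex -3.181 1.181 -1.094
endloop
endfacet
facet normal 0.443 0.527 0.725
outer loop
vertex -3.181 1.181 -1.094
vertex -3.313 -0.556 0.249
vertex -2.266 0.117 -0.88
endloop
endfacet
facet normal 0.644 -0.750 0.150
outer loop
vertex -2.266 0.117 -0.88
vertex -3.739 -1.061 -0.446
vertex -2.693 -0.389 -1.576
endloop
endfacet
facet normal 0.644 -0.750 0.150
outer loop
vertex -3.313 -0.556 0.249
vertex -3.739 -1.061 -0.446
vertex -2.266 0.117 -0.88
endloop
endfacet
facet normal -0.118 0.831 0.544
outer loop
vertex -0.233 2.887 0.197
vertex -0.75 2.417 0.803
vertex 0.166 2.47 0.921
endloop
endfacet
facet normal 0.509 0.837 0.202
outer loop
vertex -0.233 2.887 0.197
vertex 0.166 2.47 0.921
vertex 0.564 2.429 0.086
endloop
endfacet
facet normal 0.379 0.780 -0.497
outer loop
vertex -0.233 2.887 0.197
vertex 0.564 2.429 0.086
vertex -0.106 2.351 -0.547
endloop
endfacet
facet normal -0.328 0.739 -0.588
outer loop
vertex -0.233 2.887 0.197
vertex -0.106 2.351 -0.547
vertex -0.919 2.343 -0.104
endloop
endfacet
facet normal -0.635 0.770 0.056
outer loop
vertex -0.233 2.887 0.197
vertex -0.919 2.343 -0.104
vertex -0.75 2.417 0.803
endloop
endfacet
facet normal 0.876 0.261 0.405
outer loop
vertex 0.564 2.429 0.086
vertex 0.166 2.47 0.921
vertex 0.539 1.677 0.624
endloop
endfacet
facet normal -0.138 0.250 0.958
outer loop
vertex 0.166 2.47 0.921
vertex -0.75 2.417 0.803
vertex -0.274 1.669 1.067
endloop
endfacet
facet normal -0.974 0.153 0.169
outer loop
vertex -0.75 2.417 0.803
vertex -0.919 2.343 -0.104
vertex -0.944 1.591 0.434
endloop
endfacet
facet normal -0.477 0.103 -0.873
outer loop
vertex -0.919 2.343 -0.104
vertex -0.106 2.351 -0.547
vertex -0.546 1.55 -0.401
endloop
endfacet
facet normal 0.667 0.168 -0.726
outer loop
vertex -0.106 2.351 -0.547
vertex 0.564 2.429 0.086
vertex 0.37 1.603 -0.283
endloop
endfacet
facet normal 0.328 -0.739 0.588
outer loop
vertex -0.147 1.133 0.323
vertex 0.539 1.677 0.624
vertex -0.274 1.669 1.067
endloop
endfacet
facet normal -0.379 -0.780 0.497
outer loop
vertex -0.147 1.133 0.323
vertex -0.274 1.669 1.067
vertex -0.944 1.591 0.434
endloop
endfacet
facet normal -0.509 -0.837 -0.202
outer loop
vertex -0.147 1.133 0.323
vertex -0.944 1.591 0.434
vertex -0.546 1.55 -0.401
endloop
endfacet
facet normal 0.118 -0.831 -0.544
outer loop
vertex -0.147 1.133 0.323
vertex -0.546 1.55 -0.401
vertex 0.37 1.603 -0.283
endloop
endfacet
facet normal 0.635 -0.770 -0.056
outer loop
vertex -0.147 1.133 0.323
vertex 0.37 1.603 -0.283
vertex 0.539 1.677 0.624
endloop
endfacet
facet normal 0.477 -0.103 0.873
outer loop
vertex -0.274 1.669 1.067
vertex 0.539 1.677 0.624
vertex 0.166 2.47 0.921
endloop
endfacet
facet normal -0.667 -0.168 0.726
outer loop
vertex -0.944 1.591 0.434
vertex -0.274 1.669 1.067
vertex -0.75 2.417 0.803
endloop
endfacet
facet normal -0.876 -0.261 -0.405
outer loop
vertex -0.546 1.55 -0.401
vertex -0.944 1.591 0.434
vertex -0.919 2.343 -0.104
endloop
endfacet
facet normal 0.138 -0.250 -0.958
outer loop
vertex 0.37 1.603 -0.283
vertex -0.546 1.55 -0.401
vertex -0.106 2.351 -0.547
endloop
endfacet
facet normal 0.974 -0.153 -0.169
outer loop
vertex 0.539 1.677 0.624
vertex 0.37 1.603 -0.283
vertex 0.564 2.429 0.086
endloop
endfacet

endsolid


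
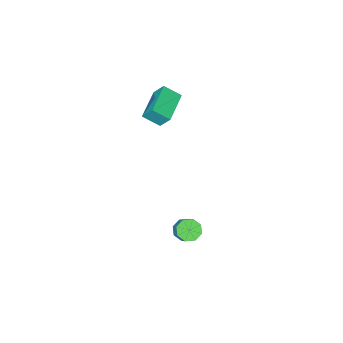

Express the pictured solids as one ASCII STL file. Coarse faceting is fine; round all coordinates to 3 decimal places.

solid 
facet normal -0.283 -0.617 -0.735
outer loop
vertex -0.017 1.744 -4.617
vertex -0.498 1.418 -4.158
vertex -0.527 1.99 -4.627
endloop
endfacet
facet normal 0.330 0.656 -0.679
outer loop
vertex -0.017 1.744 -4.617
vertex -0.527 1.99 -4.627
vertex 0.498 2.867 -3.281
endloop
endfacet
facet normal 0.330 0.656 -0.679
outer loop
vertex 0.498 2.867 -3.281
vertex -0.527 1.99 -4.627
vertex -0.011 3.113 -3.291
endloop
endfacet
facet normal 0.284 0.617 0.734
outer loop
vertex 0.498 2.867 -3.281
vertex -0.011 3.113 -3.291
vertex 0.018 2.542 -2.822
endloop
endfacet
facet normal -0.282 -0.617 -0.735
outer loop
vertex -0.527 1.99 -4.627
vertex -0.498 1.418 -4.158
vertex -1.02 1.901 -4.363
endloop
endfacet
facet normal -0.403 0.771 -0.493
outer loop
vertex -0.527 1.99 -4.627
vertex -1.02 1.901 -4.363
vertex -0.011 3.113 -3.291
endloop
endfacet
facet normal -0.404 0.771 -0.492
outer loop
vertex -0.011 3.113 -3.291
vertex -1.02 1.901 -4.363
vertex -0.504 3.024 -3.026
endloop
endfacet
facet normal 0.283 0.617 0.734
outer loop
vertex -0.011 3.113 -3.291
vertex -0.504 3.024 -3.026
vertex 0.018 2.542 -2.822
endloop
endfacet
facet normal -0.284 -0.618 -0.733
outer loop
vertex -1.02 1.901 -4.363
vertex -0.498 1.418 -4.158
vertex -1.207 1.53 -3.978
endloop
endfacet
facet normal -0.900 0.435 -0.018
outer loop
vertex -1.02 1.901 -4.363
vertex -1.207 1.53 -3.978
vertex -0.504 3.024 -3.026
endloop
endfacet
facet normal -0.900 0.435 -0.018
outer loop
vertex -0.504 3.024 -3.026
vertex -1.207 1.53 -3.978
vertex -0.691 2.653 -2.642
endloop
endfacet
facet normal 0.283 0.617 0.734
outer loop
vertex -0.504 3.024 -3.026
vertex -0.691 2.653 -2.642
vertex 0.018 2.542 -2.822
endloop
endfacet
facet normal -0.284 -0.617 -0.734
outer loop
vertex -1.207 1.53 -3.978
vertex -0.498 1.418 -4.158
vertex -0.978 1.093 -3.699
endloop
endfacet
facet normal -0.870 -0.157 0.468
outer loop
vertex -1.207 1.53 -3.978
vertex -0.978 1.093 -3.699
vertex -0.691 2.653 -2.642
endloop
endfacet
facet normal -0.870 -0.156 0.467
outer loop
vertex -0.691 2.653 -2.642
vertex -0.978 1.093 -3.699
vertex -0.463 2.216 -2.363
endloop
endfacet
facet normal 0.283 0.617 0.735
outer loop
vertex -0.691 2.653 -2.642
vertex -0.463 2.216 -2.363
vertex 0.018 2.542 -2.822
endloop
endfacet
facet normal -0.284 -0.617 -0.734
outer loop
vertex -0.978 1.093 -3.699
vertex -0.498 1.418 -4.158
vertex -0.469 0.847 -3.689
endloop
endfacet
facet normal -0.330 -0.656 0.679
outer loop
vertex -0.978 1.093 -3.699
vertex -0.469 0.847 -3.689
vertex -0.463 2.216 -2.363
endloop
endfacet
facet normal -0.330 -0.656 0.679
outer loop
vertex -0.463 2.216 -2.363
vertex -0.469 0.847 -3.689
vertex 0.047 1.97 -2.353
endloop
endfacet
facet normal 0.283 0.617 0.735
outer loop
vertex -0.463 2.216 -2.363
vertex 0.047 1.97 -2.353
vertex 0.018 2.542 -2.822
endloop
endfacet
facet normal -0.283 -0.617 -0.734
outer loop
vertex -0.469 0.847 -3.689
vertex -0.498 1.418 -4.158
vertex 0.024 0.936 -3.954
endloop
endfacet
facet normal 0.404 -0.771 0.492
outer loop
vertex -0.469 0.847 -3.689
vertex 0.024 0.936 -3.954
vertex 0.047 1.97 -2.353
endloop
endfacet
facet normal 0.403 -0.771 0.492
outer loop
vertex 0.047 1.97 -2.353
vertex 0.024 0.936 -3.954
vertex 0.54 2.059 -2.617
endloop
endfacet
facet normal 0.282 0.617 0.735
outer loop
vertex 0.047 1.97 -2.353
vertex 0.54 2.059 -2.617
vertex 0.018 2.542 -2.822
endloop
endfacet
facet normal -0.283 -0.617 -0.734
outer loop
vertex 0.024 0.936 -3.954
vertex -0.498 1.418 -4.158
vertex 0.211 1.307 -4.338
endloop
endfacet
facet normal 0.900 -0.435 0.018
outer loop
vertex 0.024 0.936 -3.954
vertex 0.211 1.307 -4.338
vertex 0.54 2.059 -2.617
endloop
endfacet
facet normal 0.900 -0.435 0.018
outer loop
vertex 0.54 2.059 -2.617
vertex 0.211 1.307 -4.338
vertex 0.727 2.43 -3.002
endloop
endfacet
facet normal 0.284 0.618 0.733
outer loop
vertex 0.54 2.059 -2.617
vertex 0.727 2.43 -3.002
vertex 0.018 2.542 -2.822
endloop
endfacet
facet normal -0.283 -0.617 -0.735
outer loop
vertex 0.211 1.307 -4.338
vertex -0.498 1.418 -4.158
vertex -0.017 1.744 -4.617
endloop
endfacet
facet normal 0.870 0.156 -0.467
outer loop
vertex 0.211 1.307 -4.338
vertex -0.017 1.744 -4.617
vertex 0.727 2.43 -3.002
endloop
endfacet
facet normal 0.870 0.157 -0.468
outer loop
vertex 0.727 2.43 -3.002
vertex -0.017 1.744 -4.617
vertex 0.498 2.867 -3.281
endloop
endfacet
facet normal 0.284 0.617 0.734
outer loop
vertex 0.727 2.43 -3.002
vertex 0.498 2.867 -3.281
vertex 0.018 2.542 -2.822
endloop
endfacet
facet normal -0.592 0.588 -0.551
outer loop
vertex -2.746 -2.292 4.048
vertex -1.18 -1.101 3.636
vertex -2.503 -2.941 3.093
endloop
endfacet
facet normal -0.779 -0.593 0.205
outer loop
vertex -1.78 -3.659 3.764
vertex -2.746 -2.292 4.048
vertex -2.503 -2.941 3.093
endloop
endfacet
facet normal -0.592 0.588 -0.551
outer loop
vertex -2.503 -2.941 3.093
vertex -1.18 -1.101 3.636
vertex -0.937 -1.75 2.681
endloop
endfacet
facet normal 0.205 -0.550 -0.810
outer loop
vertex -0.937 -1.75 2.681
vertex -1.78 -3.659 3.764
vertex -2.503 -2.941 3.093
endloop
endfacet
facet normal -0.205 0.550 0.810
outer loop
vertex -2.746 -2.292 4.048
vertex -0.457 -1.819 4.307
vertex -1.18 -1.101 3.636
endloop
endfacet
facet normal -0.779 -0.593 0.205
outer loop
vertex -2.023 -3.01 4.719
vertex -2.746 -2.292 4.048
vertex -1.78 -3.659 3.764
endloop
endfacet
facet normal -0.205 0.550 0.810
outer loop
vertex -2.023 -3.01 4.719
vertex -0.457 -1.819 4.307
vertex -2.746 -2.292 4.048
endloop
endfacet
facet normal 0.779 0.593 -0.205
outer loop
vertex -1.18 -1.101 3.636
vertex -0.457 -1.819 4.307
vertex -0.937 -1.75 2.681
endloop
endfacet
facet normal 0.205 -0.550 -0.810
outer loop
vertex -0.214 -2.468 3.352
vertex -1.78 -3.659 3.764
vertex -0.937 -1.75 2.681
endloop
endfacet
facet normal 0.779 0.593 -0.205
outer loop
vertex -0.937 -1.75 2.681
vertex -0.457 -1.819 4.307
vertex -0.214 -2.468 3.352
endloop
endfacet
facet normal 0.592 -0.588 0.551
outer loop
vertex -0.214 -2.468 3.352
vertex -2.023 -3.01 4.719
vertex -1.78 -3.659 3.764
endloop
endfacet
facet normal 0.592 -0.588 0.551
outer loop
vertex -0.457 -1.819 4.307
vertex -2.023 -3.01 4.719
vertex -0.214 -2.468 3.352
endloop
endfacet

endsolid


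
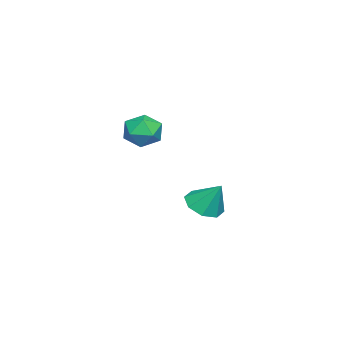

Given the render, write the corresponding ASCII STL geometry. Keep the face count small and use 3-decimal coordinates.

solid 
facet normal 0.044 -0.295 0.955
outer loop
vertex 2.337 -3.055 2.163
vertex 1.452 -3.285 2.133
vertex 2.093 -3.901 1.913
endloop
endfacet
facet normal 0.675 -0.381 0.632
outer loop
vertex 2.337 -3.055 2.163
vertex 2.093 -3.901 1.913
vertex 2.76 -3.466 1.463
endloop
endfacet
facet normal 0.887 0.254 0.387
outer loop
vertex 2.337 -3.055 2.163
vertex 2.76 -3.466 1.463
vertex 2.532 -2.582 1.405
endloop
endfacet
facet normal 0.388 0.734 0.558
outer loop
vertex 2.337 -3.055 2.163
vertex 2.532 -2.582 1.405
vertex 1.724 -2.47 1.819
endloop
endfacet
facet normal -0.133 0.395 0.909
outer loop
vertex 2.337 -3.055 2.163
vertex 1.724 -2.47 1.819
vertex 1.452 -3.285 2.133
endloop
endfacet
facet normal 0.578 -0.813 0.071
outer loop
vertex 2.76 -3.466 1.463
vertex 2.093 -3.901 1.913
vertex 2.136 -3.95 1.001
endloop
endfacet
facet normal -0.442 -0.672 0.594
outer loop
vertex 2.093 -3.901 1.913
vertex 1.452 -3.285 2.133
vertex 1.328 -3.838 1.415
endloop
endfacet
facet normal -0.730 0.444 0.520
outer loop
vertex 1.452 -3.285 2.133
vertex 1.724 -2.47 1.819
vertex 1.1 -2.954 1.357
endloop
endfacet
facet normal 0.113 0.992 -0.048
outer loop
vertex 1.724 -2.47 1.819
vertex 2.532 -2.582 1.405
vertex 1.767 -2.519 0.907
endloop
endfacet
facet normal 0.921 0.216 -0.325
outer loop
vertex 2.532 -2.582 1.405
vertex 2.76 -3.466 1.463
vertex 2.408 -3.135 0.687
endloop
endfacet
facet normal -0.388 -0.734 -0.558
outer loop
vertex 1.523 -3.365 0.657
vertex 2.136 -3.95 1.001
vertex 1.328 -3.838 1.415
endloop
endfacet
facet normal -0.887 -0.254 -0.387
outer loop
vertex 1.523 -3.365 0.657
vertex 1.328 -3.838 1.415
vertex 1.1 -2.954 1.357
endloop
endfacet
facet normal -0.675 0.381 -0.632
outer loop
vertex 1.523 -3.365 0.657
vertex 1.1 -2.954 1.357
vertex 1.767 -2.519 0.907
endloop
endfacet
facet normal -0.044 0.295 -0.955
outer loop
vertex 1.523 -3.365 0.657
vertex 1.767 -2.519 0.907
vertex 2.408 -3.135 0.687
endloop
endfacet
facet normal 0.133 -0.395 -0.909
outer loop
vertex 1.523 -3.365 0.657
vertex 2.408 -3.135 0.687
vertex 2.136 -3.95 1.001
endloop
endfacet
facet normal -0.113 -0.992 0.048
outer loop
vertex 1.328 -3.838 1.415
vertex 2.136 -3.95 1.001
vertex 2.093 -3.901 1.913
endloop
endfacet
facet normal -0.921 -0.216 0.325
outer loop
vertex 1.1 -2.954 1.357
vertex 1.328 -3.838 1.415
vertex 1.452 -3.285 2.133
endloop
endfacet
facet normal -0.578 0.813 -0.071
outer loop
vertex 1.767 -2.519 0.907
vertex 1.1 -2.954 1.357
vertex 1.724 -2.47 1.819
endloop
endfacet
facet normal 0.442 0.672 -0.594
outer loop
vertex 2.408 -3.135 0.687
vertex 1.767 -2.519 0.907
vertex 2.532 -2.582 1.405
endloop
endfacet
facet normal 0.730 -0.444 -0.520
outer loop
vertex 2.136 -3.95 1.001
vertex 2.408 -3.135 0.687
vertex 2.76 -3.466 1.463
endloop
endfacet
facet normal -0.190 -0.541 -0.819
outer loop
vertex -1.818 -2.492 -4.104
vertex -2.679 -2.055 -4.193
vertex -1.783 -1.878 -4.518
endloop
endfacet
facet normal 0.946 0.143 0.292
outer loop
vertex -1.818 -2.492 -4.104
vertex -1.783 -1.878 -4.518
vertex -2.381 -1.205 -2.907
endloop
endfacet
facet normal -0.190 -0.541 -0.819
outer loop
vertex -1.783 -1.878 -4.518
vertex -2.679 -2.055 -4.193
vertex -2.273 -1.367 -4.742
endloop
endfacet
facet normal 0.726 0.688 -0.018
outer loop
vertex -1.783 -1.878 -4.518
vertex -2.273 -1.367 -4.742
vertex -2.381 -1.205 -2.907
endloop
endfacet
facet normal -0.191 -0.541 -0.819
outer loop
vertex -2.273 -1.367 -4.742
vertex -2.679 -2.055 -4.193
vertex -3.001 -1.259 -4.644
endloop
endfacet
facet normal 0.136 0.988 -0.079
outer loop
vertex -2.273 -1.367 -4.742
vertex -3.001 -1.259 -4.644
vertex -2.381 -1.205 -2.907
endloop
endfacet
facet normal -0.191 -0.541 -0.819
outer loop
vertex -3.001 -1.259 -4.644
vertex -2.679 -2.055 -4.193
vertex -3.54 -1.617 -4.282
endloop
endfacet
facet normal -0.479 0.866 0.144
outer loop
vertex -3.001 -1.259 -4.644
vertex -3.54 -1.617 -4.282
vertex -2.381 -1.205 -2.907
endloop
endfacet
facet normal -0.191 -0.541 -0.819
outer loop
vertex -3.54 -1.617 -4.282
vertex -2.679 -2.055 -4.193
vertex -3.576 -2.232 -3.867
endloop
endfacet
facet normal -0.757 0.395 0.520
outer loop
vertex -3.54 -1.617 -4.282
vertex -3.576 -2.232 -3.867
vertex -2.381 -1.205 -2.907
endloop
endfacet
facet normal -0.191 -0.541 -0.819
outer loop
vertex -3.576 -2.232 -3.867
vertex -2.679 -2.055 -4.193
vertex -3.086 -2.743 -3.644
endloop
endfacet
facet normal -0.536 -0.152 0.830
outer loop
vertex -3.576 -2.232 -3.867
vertex -3.086 -2.743 -3.644
vertex -2.381 -1.205 -2.907
endloop
endfacet
facet normal -0.189 -0.542 -0.819
outer loop
vertex -3.086 -2.743 -3.644
vertex -2.679 -2.055 -4.193
vertex -2.358 -2.851 -3.741
endloop
endfacet
facet normal 0.052 -0.451 0.891
outer loop
vertex -3.086 -2.743 -3.644
vertex -2.358 -2.851 -3.741
vertex -2.381 -1.205 -2.907
endloop
endfacet
facet normal -0.190 -0.542 -0.819
outer loop
vertex -2.358 -2.851 -3.741
vertex -2.679 -2.055 -4.193
vertex -1.818 -2.492 -4.104
endloop
endfacet
facet normal 0.668 -0.329 0.668
outer loop
vertex -2.358 -2.851 -3.741
vertex -1.818 -2.492 -4.104
vertex -2.381 -1.205 -2.907
endloop
endfacet

endsolid


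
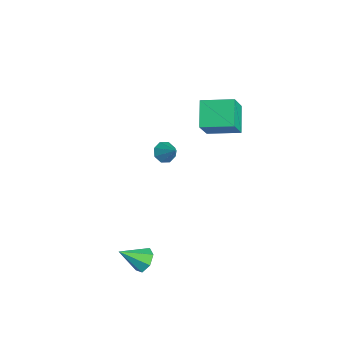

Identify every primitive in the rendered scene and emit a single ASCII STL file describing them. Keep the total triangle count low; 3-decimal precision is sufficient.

solid 
facet normal -0.676 -0.304 -0.672
outer loop
vertex -3.042 1.358 -2.289
vertex -3.466 1.204 -1.793
vertex -3.346 1.751 -2.161
endloop
endfacet
facet normal 0.688 0.642 -0.338
outer loop
vertex -3.042 1.358 -2.289
vertex -3.346 1.751 -2.161
vertex -2.594 1.596 -0.927
endloop
endfacet
facet normal -0.675 -0.304 -0.672
outer loop
vertex -3.346 1.751 -2.161
vertex -3.466 1.204 -1.793
vertex -3.72 1.823 -1.818
endloop
endfacet
facet normal 0.194 0.981 0.005
outer loop
vertex -3.346 1.751 -2.161
vertex -3.72 1.823 -1.818
vertex -2.594 1.596 -0.927
endloop
endfacet
facet normal -0.676 -0.304 -0.671
outer loop
vertex -3.72 1.823 -1.818
vertex -3.466 1.204 -1.793
vertex -3.945 1.533 -1.46
endloop
endfacet
facet normal -0.241 0.823 0.515
outer loop
vertex -3.72 1.823 -1.818
vertex -3.945 1.533 -1.46
vertex -2.594 1.596 -0.927
endloop
endfacet
facet normal -0.676 -0.304 -0.671
outer loop
vertex -3.945 1.533 -1.46
vertex -3.466 1.204 -1.793
vertex -3.889 1.049 -1.297
endloop
endfacet
facet normal -0.365 0.259 0.894
outer loop
vertex -3.945 1.533 -1.46
vertex -3.889 1.049 -1.297
vertex -2.594 1.596 -0.927
endloop
endfacet
facet normal -0.676 -0.305 -0.671
outer loop
vertex -3.889 1.049 -1.297
vertex -3.466 1.204 -1.793
vertex -3.585 0.657 -1.425
endloop
endfacet
facet normal -0.102 -0.380 0.919
outer loop
vertex -3.889 1.049 -1.297
vertex -3.585 0.657 -1.425
vertex -2.594 1.596 -0.927
endloop
endfacet
facet normal -0.676 -0.304 -0.671
outer loop
vertex -3.585 0.657 -1.425
vertex -3.466 1.204 -1.793
vertex -3.211 0.585 -1.769
endloop
endfacet
facet normal 0.391 -0.718 0.576
outer loop
vertex -3.585 0.657 -1.425
vertex -3.211 0.585 -1.769
vertex -2.594 1.596 -0.927
endloop
endfacet
facet normal -0.676 -0.304 -0.671
outer loop
vertex -3.211 0.585 -1.769
vertex -3.466 1.204 -1.793
vertex -2.986 0.875 -2.127
endloop
endfacet
facet normal 0.826 -0.559 0.066
outer loop
vertex -3.211 0.585 -1.769
vertex -2.986 0.875 -2.127
vertex -2.594 1.596 -0.927
endloop
endfacet
facet normal -0.676 -0.304 -0.672
outer loop
vertex -2.986 0.875 -2.127
vertex -3.466 1.204 -1.793
vertex -3.042 1.358 -2.289
endloop
endfacet
facet normal 0.950 0.005 -0.313
outer loop
vertex -2.986 0.875 -2.127
vertex -3.042 1.358 -2.289
vertex -2.594 1.596 -0.927
endloop
endfacet
facet normal 0.089 0.792 -0.604
outer loop
vertex 4.389 -1.602 -2.675
vertex 3.709 -1.726 -2.938
vertex 3.911 -1.309 -2.361
endloop
endfacet
facet normal 0.573 0.060 0.817
outer loop
vertex 4.389 -1.602 -2.675
vertex 3.911 -1.309 -2.361
vertex 3.571 -2.954 -2.002
endloop
endfacet
facet normal 0.090 0.792 -0.604
outer loop
vertex 3.911 -1.309 -2.361
vertex 3.709 -1.726 -2.938
vertex 3.281 -1.33 -2.482
endloop
endfacet
facet normal -0.191 0.247 0.950
outer loop
vertex 3.911 -1.309 -2.361
vertex 3.281 -1.33 -2.482
vertex 3.571 -2.954 -2.002
endloop
endfacet
facet normal 0.089 0.792 -0.604
outer loop
vertex 3.281 -1.33 -2.482
vertex 3.709 -1.726 -2.938
vertex 2.973 -1.65 -2.947
endloop
endfacet
facet normal -0.837 0.012 0.546
outer loop
vertex 3.281 -1.33 -2.482
vertex 2.973 -1.65 -2.947
vertex 3.571 -2.954 -2.002
endloop
endfacet
facet normal 0.089 0.791 -0.605
outer loop
vertex 2.973 -1.65 -2.947
vertex 3.709 -1.726 -2.938
vertex 3.219 -2.027 -3.404
endloop
endfacet
facet normal -0.880 -0.467 -0.088
outer loop
vertex 2.973 -1.65 -2.947
vertex 3.219 -2.027 -3.404
vertex 3.571 -2.954 -2.002
endloop
endfacet
facet normal 0.088 0.792 -0.604
outer loop
vertex 3.219 -2.027 -3.404
vertex 3.709 -1.726 -2.938
vertex 3.834 -2.177 -3.511
endloop
endfacet
facet normal -0.286 -0.831 -0.478
outer loop
vertex 3.219 -2.027 -3.404
vertex 3.834 -2.177 -3.511
vertex 3.571 -2.954 -2.002
endloop
endfacet
facet normal 0.089 0.792 -0.604
outer loop
vertex 3.834 -2.177 -3.511
vertex 3.709 -1.726 -2.938
vertex 4.355 -1.988 -3.186
endloop
endfacet
facet normal 0.496 -0.804 -0.328
outer loop
vertex 3.834 -2.177 -3.511
vertex 4.355 -1.988 -3.186
vertex 3.571 -2.954 -2.002
endloop
endfacet
facet normal 0.089 0.792 -0.604
outer loop
vertex 4.355 -1.988 -3.186
vertex 3.709 -1.726 -2.938
vertex 4.389 -1.602 -2.675
endloop
endfacet
facet normal 0.879 -0.407 0.249
outer loop
vertex 4.355 -1.988 -3.186
vertex 4.389 -1.602 -2.675
vertex 3.571 -2.954 -2.002
endloop
endfacet
facet normal -0.458 0.355 -0.815
outer loop
vertex -1.883 3.001 3.022
vertex -1.2 4.593 3.332
vertex -0.588 2.619 2.127
endloop
endfacet
facet normal -0.389 -0.904 -0.176
outer loop
vertex 0.2 2.007 3.528
vertex -1.883 3.001 3.022
vertex -0.588 2.619 2.127
endloop
endfacet
facet normal -0.458 0.355 -0.815
outer loop
vertex -0.588 2.619 2.127
vertex -1.2 4.593 3.332
vertex 0.095 4.211 2.437
endloop
endfacet
facet normal 0.800 -0.235 -0.553
outer loop
vertex 0.095 4.211 2.437
vertex 0.2 2.007 3.528
vertex -0.588 2.619 2.127
endloop
endfacet
facet normal -0.800 0.235 0.553
outer loop
vertex -1.883 3.001 3.022
vertex -0.412 3.981 4.733
vertex -1.2 4.593 3.332
endloop
endfacet
facet normal -0.389 -0.904 -0.176
outer loop
vertex -1.095 2.389 4.423
vertex -1.883 3.001 3.022
vertex 0.2 2.007 3.528
endloop
endfacet
facet normal -0.800 0.235 0.553
outer loop
vertex -1.095 2.389 4.423
vertex -0.412 3.981 4.733
vertex -1.883 3.001 3.022
endloop
endfacet
facet normal 0.389 0.904 0.176
outer loop
vertex -1.2 4.593 3.332
vertex -0.412 3.981 4.733
vertex 0.095 4.211 2.437
endloop
endfacet
facet normal 0.800 -0.235 -0.553
outer loop
vertex 0.883 3.599 3.838
vertex 0.2 2.007 3.528
vertex 0.095 4.211 2.437
endloop
endfacet
facet normal 0.389 0.904 0.176
outer loop
vertex 0.095 4.211 2.437
vertex -0.412 3.981 4.733
vertex 0.883 3.599 3.838
endloop
endfacet
facet normal 0.458 -0.355 0.815
outer loop
vertex 0.883 3.599 3.838
vertex -1.095 2.389 4.423
vertex 0.2 2.007 3.528
endloop
endfacet
facet normal 0.458 -0.355 0.815
outer loop
vertex -0.412 3.981 4.733
vertex -1.095 2.389 4.423
vertex 0.883 3.599 3.838
endloop
endfacet

endsolid


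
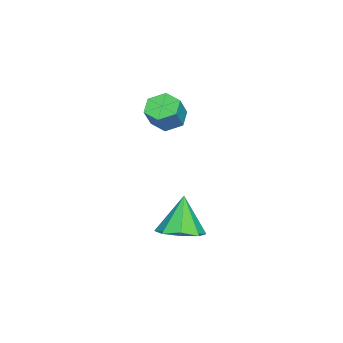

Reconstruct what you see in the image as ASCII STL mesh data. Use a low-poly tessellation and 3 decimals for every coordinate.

solid 
facet normal 0.368 0.030 -0.929
outer loop
vertex 1.958 4.019 -2.028
vertex 1.158 3.764 -2.353
vertex 1.549 4.554 -2.173
endloop
endfacet
facet normal 0.469 0.546 0.694
outer loop
vertex 1.958 4.019 -2.028
vertex 1.549 4.554 -2.173
vertex 0.562 3.716 -0.847
endloop
endfacet
facet normal 0.368 0.030 -0.930
outer loop
vertex 1.549 4.554 -2.173
vertex 1.158 3.764 -2.353
vertex 0.911 4.626 -2.423
endloop
endfacet
facet normal -0.091 0.871 0.483
outer loop
vertex 1.549 4.554 -2.173
vertex 0.911 4.626 -2.423
vertex 0.562 3.716 -0.847
endloop
endfacet
facet normal 0.368 0.030 -0.929
outer loop
vertex 0.911 4.626 -2.423
vertex 1.158 3.764 -2.353
vertex 0.418 4.193 -2.632
endloop
endfacet
facet normal -0.696 0.678 0.237
outer loop
vertex 0.911 4.626 -2.423
vertex 0.418 4.193 -2.632
vertex 0.562 3.716 -0.847
endloop
endfacet
facet normal 0.367 0.029 -0.930
outer loop
vertex 0.418 4.193 -2.632
vertex 1.158 3.764 -2.353
vertex 0.358 3.509 -2.677
endloop
endfacet
facet normal -0.992 0.080 0.101
outer loop
vertex 0.418 4.193 -2.632
vertex 0.358 3.509 -2.677
vertex 0.562 3.716 -0.847
endloop
endfacet
facet normal 0.367 0.030 -0.930
outer loop
vertex 0.358 3.509 -2.677
vertex 1.158 3.764 -2.353
vertex 0.767 2.973 -2.533
endloop
endfacet
facet normal -0.805 -0.573 0.155
outer loop
vertex 0.358 3.509 -2.677
vertex 0.767 2.973 -2.533
vertex 0.562 3.716 -0.847
endloop
endfacet
facet normal 0.369 0.029 -0.929
outer loop
vertex 0.767 2.973 -2.533
vertex 1.158 3.764 -2.353
vertex 1.405 2.901 -2.282
endloop
endfacet
facet normal -0.245 -0.898 0.366
outer loop
vertex 0.767 2.973 -2.533
vertex 1.405 2.901 -2.282
vertex 0.562 3.716 -0.847
endloop
endfacet
facet normal 0.368 0.029 -0.929
outer loop
vertex 1.405 2.901 -2.282
vertex 1.158 3.764 -2.353
vertex 1.898 3.334 -2.073
endloop
endfacet
facet normal 0.360 -0.705 0.612
outer loop
vertex 1.405 2.901 -2.282
vertex 1.898 3.334 -2.073
vertex 0.562 3.716 -0.847
endloop
endfacet
facet normal 0.368 0.029 -0.929
outer loop
vertex 1.898 3.334 -2.073
vertex 1.158 3.764 -2.353
vertex 1.958 4.019 -2.028
endloop
endfacet
facet normal 0.656 -0.107 0.748
outer loop
vertex 1.898 3.334 -2.073
vertex 1.958 4.019 -2.028
vertex 0.562 3.716 -0.847
endloop
endfacet
facet normal -0.576 0.072 -0.814
outer loop
vertex -0.773 2.614 1.534
vertex -1.337 2.587 1.931
vertex -1.049 3.196 1.781
endloop
endfacet
facet normal 0.712 0.532 -0.458
outer loop
vertex -0.773 2.614 1.534
vertex -1.049 3.196 1.781
vertex -0.179 2.54 2.372
endloop
endfacet
facet normal 0.712 0.532 -0.458
outer loop
vertex -0.179 2.54 2.372
vertex -1.049 3.196 1.781
vertex -0.455 3.122 2.619
endloop
endfacet
facet normal 0.576 -0.072 0.814
outer loop
vertex -0.179 2.54 2.372
vertex -0.455 3.122 2.619
vertex -0.743 2.513 2.769
endloop
endfacet
facet normal -0.576 0.072 -0.814
outer loop
vertex -1.049 3.196 1.781
vertex -1.337 2.587 1.931
vertex -1.613 3.169 2.178
endloop
endfacet
facet normal 0.009 0.997 0.081
outer loop
vertex -1.049 3.196 1.781
vertex -1.613 3.169 2.178
vertex -0.455 3.122 2.619
endloop
endfacet
facet normal 0.009 0.997 0.081
outer loop
vertex -0.455 3.122 2.619
vertex -1.613 3.169 2.178
vertex -1.019 3.095 3.016
endloop
endfacet
facet normal 0.576 -0.072 0.814
outer loop
vertex -0.455 3.122 2.619
vertex -1.019 3.095 3.016
vertex -0.743 2.513 2.769
endloop
endfacet
facet normal -0.576 0.072 -0.814
outer loop
vertex -1.613 3.169 2.178
vertex -1.337 2.587 1.931
vertex -1.901 2.56 2.328
endloop
endfacet
facet normal -0.702 0.465 0.539
outer loop
vertex -1.613 3.169 2.178
vertex -1.901 2.56 2.328
vertex -1.019 3.095 3.016
endloop
endfacet
facet normal -0.702 0.465 0.539
outer loop
vertex -1.019 3.095 3.016
vertex -1.901 2.56 2.328
vertex -1.307 2.486 3.166
endloop
endfacet
facet normal 0.576 -0.072 0.814
outer loop
vertex -1.019 3.095 3.016
vertex -1.307 2.486 3.166
vertex -0.743 2.513 2.769
endloop
endfacet
facet normal -0.576 0.072 -0.814
outer loop
vertex -1.901 2.56 2.328
vertex -1.337 2.587 1.931
vertex -1.625 1.978 2.081
endloop
endfacet
facet normal -0.712 -0.532 0.458
outer loop
vertex -1.901 2.56 2.328
vertex -1.625 1.978 2.081
vertex -1.307 2.486 3.166
endloop
endfacet
facet normal -0.712 -0.532 0.458
outer loop
vertex -1.307 2.486 3.166
vertex -1.625 1.978 2.081
vertex -1.031 1.904 2.919
endloop
endfacet
facet normal 0.576 -0.072 0.814
outer loop
vertex -1.307 2.486 3.166
vertex -1.031 1.904 2.919
vertex -0.743 2.513 2.769
endloop
endfacet
facet normal -0.576 0.072 -0.814
outer loop
vertex -1.625 1.978 2.081
vertex -1.337 2.587 1.931
vertex -1.061 2.005 1.684
endloop
endfacet
facet normal -0.009 -0.997 -0.081
outer loop
vertex -1.625 1.978 2.081
vertex -1.061 2.005 1.684
vertex -1.031 1.904 2.919
endloop
endfacet
facet normal -0.009 -0.997 -0.081
outer loop
vertex -1.031 1.904 2.919
vertex -1.061 2.005 1.684
vertex -0.467 1.931 2.522
endloop
endfacet
facet normal 0.576 -0.072 0.814
outer loop
vertex -1.031 1.904 2.919
vertex -0.467 1.931 2.522
vertex -0.743 2.513 2.769
endloop
endfacet
facet normal -0.576 0.072 -0.814
outer loop
vertex -1.061 2.005 1.684
vertex -1.337 2.587 1.931
vertex -0.773 2.614 1.534
endloop
endfacet
facet normal 0.702 -0.465 -0.539
outer loop
vertex -1.061 2.005 1.684
vertex -0.773 2.614 1.534
vertex -0.467 1.931 2.522
endloop
endfacet
facet normal 0.702 -0.465 -0.539
outer loop
vertex -0.467 1.931 2.522
vertex -0.773 2.614 1.534
vertex -0.179 2.54 2.372
endloop
endfacet
facet normal 0.576 -0.072 0.814
outer loop
vertex -0.467 1.931 2.522
vertex -0.179 2.54 2.372
vertex -0.743 2.513 2.769
endloop
endfacet

endsolid


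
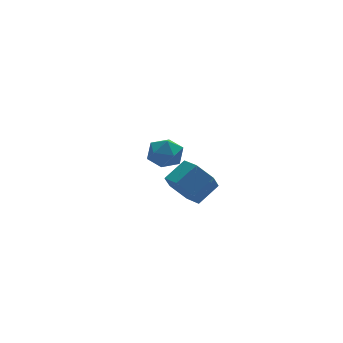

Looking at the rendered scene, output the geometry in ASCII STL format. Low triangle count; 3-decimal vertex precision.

solid 
facet normal -0.811 -0.278 -0.514
outer loop
vertex 0.116 -3.421 -0.048
vertex -0.342 -2.975 0.433
vertex -0.03 -2.656 -0.232
endloop
endfacet
facet normal 0.555 -0.093 -0.827
outer loop
vertex 0.116 -3.421 -0.048
vertex -0.03 -2.656 -0.232
vertex 0.96 -3.131 0.486
endloop
endfacet
facet normal 0.556 -0.091 -0.826
outer loop
vertex 0.96 -3.131 0.486
vertex -0.03 -2.656 -0.232
vertex 0.813 -2.366 0.303
endloop
endfacet
facet normal 0.811 0.279 0.514
outer loop
vertex 0.96 -3.131 0.486
vertex 0.813 -2.366 0.303
vertex 0.502 -2.685 0.967
endloop
endfacet
facet normal -0.811 -0.278 -0.514
outer loop
vertex -0.03 -2.656 -0.232
vertex -0.342 -2.975 0.433
vertex -0.488 -2.21 0.249
endloop
endfacet
facet normal 0.119 0.782 -0.612
outer loop
vertex -0.03 -2.656 -0.232
vertex -0.488 -2.21 0.249
vertex 0.813 -2.366 0.303
endloop
endfacet
facet normal 0.119 0.782 -0.612
outer loop
vertex 0.813 -2.366 0.303
vertex -0.488 -2.21 0.249
vertex 0.355 -1.92 0.784
endloop
endfacet
facet normal 0.811 0.279 0.514
outer loop
vertex 0.813 -2.366 0.303
vertex 0.355 -1.92 0.784
vertex 0.502 -2.685 0.967
endloop
endfacet
facet normal -0.811 -0.278 -0.514
outer loop
vertex -0.488 -2.21 0.249
vertex -0.342 -2.975 0.433
vertex -0.8 -2.529 0.914
endloop
endfacet
facet normal -0.437 0.874 0.214
outer loop
vertex -0.488 -2.21 0.249
vertex -0.8 -2.529 0.914
vertex 0.355 -1.92 0.784
endloop
endfacet
facet normal -0.436 0.874 0.215
outer loop
vertex 0.355 -1.92 0.784
vertex -0.8 -2.529 0.914
vertex 0.044 -2.239 1.448
endloop
endfacet
facet normal 0.811 0.279 0.514
outer loop
vertex 0.355 -1.92 0.784
vertex 0.044 -2.239 1.448
vertex 0.502 -2.685 0.967
endloop
endfacet
facet normal -0.811 -0.279 -0.514
outer loop
vertex -0.8 -2.529 0.914
vertex -0.342 -2.975 0.433
vertex -0.653 -3.294 1.097
endloop
endfacet
facet normal -0.555 0.091 0.827
outer loop
vertex -0.8 -2.529 0.914
vertex -0.653 -3.294 1.097
vertex 0.044 -2.239 1.448
endloop
endfacet
facet normal -0.556 0.093 0.826
outer loop
vertex 0.044 -2.239 1.448
vertex -0.653 -3.294 1.097
vertex 0.19 -3.004 1.632
endloop
endfacet
facet normal 0.811 0.278 0.514
outer loop
vertex 0.044 -2.239 1.448
vertex 0.19 -3.004 1.632
vertex 0.502 -2.685 0.967
endloop
endfacet
facet normal -0.811 -0.279 -0.514
outer loop
vertex -0.653 -3.294 1.097
vertex -0.342 -2.975 0.433
vertex -0.195 -3.74 0.616
endloop
endfacet
facet normal -0.119 -0.782 0.612
outer loop
vertex -0.653 -3.294 1.097
vertex -0.195 -3.74 0.616
vertex 0.19 -3.004 1.632
endloop
endfacet
facet normal -0.119 -0.782 0.612
outer loop
vertex 0.19 -3.004 1.632
vertex -0.195 -3.74 0.616
vertex 0.648 -3.45 1.151
endloop
endfacet
facet normal 0.811 0.278 0.514
outer loop
vertex 0.19 -3.004 1.632
vertex 0.648 -3.45 1.151
vertex 0.502 -2.685 0.967
endloop
endfacet
facet normal -0.811 -0.279 -0.514
outer loop
vertex -0.195 -3.74 0.616
vertex -0.342 -2.975 0.433
vertex 0.116 -3.421 -0.048
endloop
endfacet
facet normal 0.437 -0.873 -0.215
outer loop
vertex -0.195 -3.74 0.616
vertex 0.116 -3.421 -0.048
vertex 0.648 -3.45 1.151
endloop
endfacet
facet normal 0.436 -0.874 -0.215
outer loop
vertex 0.648 -3.45 1.151
vertex 0.116 -3.421 -0.048
vertex 0.96 -3.131 0.486
endloop
endfacet
facet normal 0.811 0.278 0.514
outer loop
vertex 0.648 -3.45 1.151
vertex 0.96 -3.131 0.486
vertex 0.502 -2.685 0.967
endloop
endfacet
facet normal -0.538 0.031 0.842
outer loop
vertex 0.356 1.987 -0.195
vertex 0.192 1.253 -0.273
vertex 0.808 1.464 0.113
endloop
endfacet
facet normal -0.005 0.505 0.863
outer loop
vertex 0.356 1.987 -0.195
vertex 0.808 1.464 0.113
vertex 1.108 2.064 -0.236
endloop
endfacet
facet normal -0.080 0.947 0.311
outer loop
vertex 0.356 1.987 -0.195
vertex 1.108 2.064 -0.236
vertex 0.678 2.225 -0.838
endloop
endfacet
facet normal -0.661 0.748 -0.054
outer loop
vertex 0.356 1.987 -0.195
vertex 0.678 2.225 -0.838
vertex 0.112 1.723 -0.861
endloop
endfacet
facet normal -0.944 0.182 0.274
outer loop
vertex 0.356 1.987 -0.195
vertex 0.112 1.723 -0.861
vertex 0.192 1.253 -0.273
endloop
endfacet
facet normal 0.609 0.149 0.779
outer loop
vertex 1.108 2.064 -0.236
vertex 0.808 1.464 0.113
vertex 1.408 1.377 -0.339
endloop
endfacet
facet normal -0.256 -0.616 0.745
outer loop
vertex 0.808 1.464 0.113
vertex 0.192 1.253 -0.273
vertex 0.842 0.875 -0.362
endloop
endfacet
facet normal -0.912 -0.372 -0.173
outer loop
vertex 0.192 1.253 -0.273
vertex 0.112 1.723 -0.861
vertex 0.412 1.036 -0.964
endloop
endfacet
facet normal -0.453 0.544 -0.706
outer loop
vertex 0.112 1.723 -0.861
vertex 0.678 2.225 -0.838
vertex 0.712 1.636 -1.313
endloop
endfacet
facet normal 0.487 0.865 -0.117
outer loop
vertex 0.678 2.225 -0.838
vertex 1.108 2.064 -0.236
vertex 1.328 1.847 -0.927
endloop
endfacet
facet normal 0.661 -0.748 0.054
outer loop
vertex 1.164 1.113 -1.005
vertex 1.408 1.377 -0.339
vertex 0.842 0.875 -0.362
endloop
endfacet
facet normal 0.080 -0.947 -0.311
outer loop
vertex 1.164 1.113 -1.005
vertex 0.842 0.875 -0.362
vertex 0.412 1.036 -0.964
endloop
endfacet
facet normal 0.005 -0.505 -0.863
outer loop
vertex 1.164 1.113 -1.005
vertex 0.412 1.036 -0.964
vertex 0.712 1.636 -1.313
endloop
endfacet
facet normal 0.538 -0.031 -0.842
outer loop
vertex 1.164 1.113 -1.005
vertex 0.712 1.636 -1.313
vertex 1.328 1.847 -0.927
endloop
endfacet
facet normal 0.944 -0.182 -0.274
outer loop
vertex 1.164 1.113 -1.005
vertex 1.328 1.847 -0.927
vertex 1.408 1.377 -0.339
endloop
endfacet
facet normal 0.453 -0.544 0.706
outer loop
vertex 0.842 0.875 -0.362
vertex 1.408 1.377 -0.339
vertex 0.808 1.464 0.113
endloop
endfacet
facet normal -0.487 -0.865 0.117
outer loop
vertex 0.412 1.036 -0.964
vertex 0.842 0.875 -0.362
vertex 0.192 1.253 -0.273
endloop
endfacet
facet normal -0.609 -0.149 -0.779
outer loop
vertex 0.712 1.636 -1.313
vertex 0.412 1.036 -0.964
vertex 0.112 1.723 -0.861
endloop
endfacet
facet normal 0.256 0.616 -0.745
outer loop
vertex 1.328 1.847 -0.927
vertex 0.712 1.636 -1.313
vertex 0.678 2.225 -0.838
endloop
endfacet
facet normal 0.912 0.372 0.173
outer loop
vertex 1.408 1.377 -0.339
vertex 1.328 1.847 -0.927
vertex 1.108 2.064 -0.236
endloop
endfacet

endsolid
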